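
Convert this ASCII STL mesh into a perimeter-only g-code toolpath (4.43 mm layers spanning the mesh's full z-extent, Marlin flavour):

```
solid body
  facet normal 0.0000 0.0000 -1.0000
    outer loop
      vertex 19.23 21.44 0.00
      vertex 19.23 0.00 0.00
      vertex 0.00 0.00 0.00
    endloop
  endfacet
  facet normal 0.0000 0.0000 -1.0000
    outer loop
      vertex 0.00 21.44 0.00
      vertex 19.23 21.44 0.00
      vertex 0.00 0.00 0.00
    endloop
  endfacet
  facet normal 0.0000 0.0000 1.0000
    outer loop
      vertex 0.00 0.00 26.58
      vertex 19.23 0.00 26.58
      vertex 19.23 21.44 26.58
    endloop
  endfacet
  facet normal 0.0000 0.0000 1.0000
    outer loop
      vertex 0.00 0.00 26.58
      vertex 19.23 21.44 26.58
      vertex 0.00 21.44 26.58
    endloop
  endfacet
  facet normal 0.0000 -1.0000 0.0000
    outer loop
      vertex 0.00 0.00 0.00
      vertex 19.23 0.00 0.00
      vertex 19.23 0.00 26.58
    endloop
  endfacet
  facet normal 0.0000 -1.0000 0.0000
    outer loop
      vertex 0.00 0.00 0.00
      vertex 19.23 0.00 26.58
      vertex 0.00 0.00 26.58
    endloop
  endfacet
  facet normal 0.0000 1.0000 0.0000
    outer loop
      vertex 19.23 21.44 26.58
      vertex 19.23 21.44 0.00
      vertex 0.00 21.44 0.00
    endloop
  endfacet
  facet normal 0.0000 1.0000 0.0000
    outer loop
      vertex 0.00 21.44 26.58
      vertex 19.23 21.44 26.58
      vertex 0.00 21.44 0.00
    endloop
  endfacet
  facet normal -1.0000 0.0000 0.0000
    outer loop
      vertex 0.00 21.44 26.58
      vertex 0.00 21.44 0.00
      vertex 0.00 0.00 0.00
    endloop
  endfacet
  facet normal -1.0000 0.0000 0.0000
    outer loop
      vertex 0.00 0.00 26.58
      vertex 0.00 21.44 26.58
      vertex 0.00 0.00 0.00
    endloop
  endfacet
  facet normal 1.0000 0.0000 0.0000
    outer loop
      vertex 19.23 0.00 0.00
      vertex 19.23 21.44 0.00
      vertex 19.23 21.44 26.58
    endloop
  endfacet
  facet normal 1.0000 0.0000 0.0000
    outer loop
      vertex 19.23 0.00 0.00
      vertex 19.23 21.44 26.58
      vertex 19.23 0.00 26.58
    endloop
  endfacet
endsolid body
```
; perimeter-only toolpath
G21 ; units = mm
G90 ; absolute positioning
G28 ; home
; layer 1
G0 Z4.43
G0 X0.00 Y0.00
G1 X19.23 Y0.00
G1 X19.23 Y21.44
G1 X0.00 Y21.44
G1 X0.00 Y0.00
; layer 2
G0 Z8.86
G0 X0.00 Y0.00
G1 X19.23 Y0.00
G1 X19.23 Y21.44
G1 X0.00 Y21.44
G1 X0.00 Y0.00
; layer 3
G0 Z13.29
G0 X0.00 Y0.00
G1 X19.23 Y0.00
G1 X19.23 Y21.44
G1 X0.00 Y21.44
G1 X0.00 Y0.00
; layer 4
G0 Z17.72
G0 X0.00 Y0.00
G1 X19.23 Y0.00
G1 X19.23 Y21.44
G1 X0.00 Y21.44
G1 X0.00 Y0.00
; layer 5
G0 Z22.15
G0 X0.00 Y0.00
G1 X19.23 Y0.00
G1 X19.23 Y21.44
G1 X0.00 Y21.44
G1 X0.00 Y0.00
; layer 6
G0 Z26.58
G0 X0.00 Y0.00
G1 X19.23 Y0.00
G1 X19.23 Y21.44
G1 X0.00 Y21.44
G1 X0.00 Y0.00
M2 ; end

The solid is a rectangular box, roughly 19.2 × 21.4 mm footprint and 26.6 mm tall. Slicing at Δz = 4.43 mm — 6 equal slices spanning the solid's height, so layer i sits at z = i·h/6 — gives 6 non-empty perimeters. Each is a 4-segment closed polygon; G0 lifts to the layer z and rapids to the start vertex, then G1 traces the edges.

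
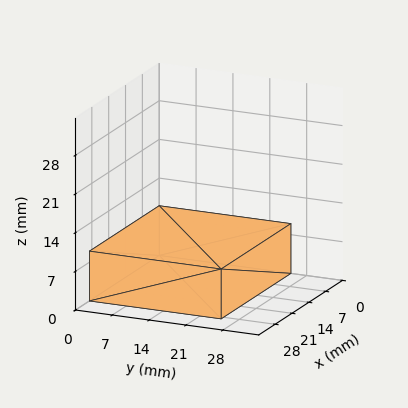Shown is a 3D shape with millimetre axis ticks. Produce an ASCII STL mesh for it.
Reading the render: the shape is a rectangular box, roughly 29 × 25 mm footprint and 9 mm tall (dimensions read to the nearest mm from the axis ticks). For the STL, each face is triangulated and given an outward normal.

solid part
  facet normal 0.0000 0.0000 -1.0000
    outer loop
      vertex 29.0 25.0 0.0
      vertex 29.0 0.0 0.0
      vertex 0.0 0.0 0.0
    endloop
  endfacet
  facet normal 0.0000 0.0000 -1.0000
    outer loop
      vertex 0.0 25.0 0.0
      vertex 29.0 25.0 0.0
      vertex 0.0 0.0 0.0
    endloop
  endfacet
  facet normal 0.0000 0.0000 1.0000
    outer loop
      vertex 0.0 0.0 9.0
      vertex 29.0 0.0 9.0
      vertex 29.0 25.0 9.0
    endloop
  endfacet
  facet normal 0.0000 0.0000 1.0000
    outer loop
      vertex 0.0 0.0 9.0
      vertex 29.0 25.0 9.0
      vertex 0.0 25.0 9.0
    endloop
  endfacet
  facet normal 0.0000 -1.0000 0.0000
    outer loop
      vertex 0.0 0.0 0.0
      vertex 29.0 0.0 0.0
      vertex 29.0 0.0 9.0
    endloop
  endfacet
  facet normal 0.0000 -1.0000 0.0000
    outer loop
      vertex 0.0 0.0 0.0
      vertex 29.0 0.0 9.0
      vertex 0.0 0.0 9.0
    endloop
  endfacet
  facet normal 0.0000 1.0000 0.0000
    outer loop
      vertex 29.0 25.0 9.0
      vertex 29.0 25.0 0.0
      vertex 0.0 25.0 0.0
    endloop
  endfacet
  facet normal 0.0000 1.0000 0.0000
    outer loop
      vertex 0.0 25.0 9.0
      vertex 29.0 25.0 9.0
      vertex 0.0 25.0 0.0
    endloop
  endfacet
  facet normal -1.0000 0.0000 0.0000
    outer loop
      vertex 0.0 25.0 9.0
      vertex 0.0 25.0 0.0
      vertex 0.0 0.0 0.0
    endloop
  endfacet
  facet normal -1.0000 0.0000 0.0000
    outer loop
      vertex 0.0 0.0 9.0
      vertex 0.0 25.0 9.0
      vertex 0.0 0.0 0.0
    endloop
  endfacet
  facet normal 1.0000 0.0000 0.0000
    outer loop
      vertex 29.0 0.0 0.0
      vertex 29.0 25.0 0.0
      vertex 29.0 25.0 9.0
    endloop
  endfacet
  facet normal 1.0000 0.0000 0.0000
    outer loop
      vertex 29.0 0.0 0.0
      vertex 29.0 25.0 9.0
      vertex 29.0 0.0 9.0
    endloop
  endfacet
endsolid part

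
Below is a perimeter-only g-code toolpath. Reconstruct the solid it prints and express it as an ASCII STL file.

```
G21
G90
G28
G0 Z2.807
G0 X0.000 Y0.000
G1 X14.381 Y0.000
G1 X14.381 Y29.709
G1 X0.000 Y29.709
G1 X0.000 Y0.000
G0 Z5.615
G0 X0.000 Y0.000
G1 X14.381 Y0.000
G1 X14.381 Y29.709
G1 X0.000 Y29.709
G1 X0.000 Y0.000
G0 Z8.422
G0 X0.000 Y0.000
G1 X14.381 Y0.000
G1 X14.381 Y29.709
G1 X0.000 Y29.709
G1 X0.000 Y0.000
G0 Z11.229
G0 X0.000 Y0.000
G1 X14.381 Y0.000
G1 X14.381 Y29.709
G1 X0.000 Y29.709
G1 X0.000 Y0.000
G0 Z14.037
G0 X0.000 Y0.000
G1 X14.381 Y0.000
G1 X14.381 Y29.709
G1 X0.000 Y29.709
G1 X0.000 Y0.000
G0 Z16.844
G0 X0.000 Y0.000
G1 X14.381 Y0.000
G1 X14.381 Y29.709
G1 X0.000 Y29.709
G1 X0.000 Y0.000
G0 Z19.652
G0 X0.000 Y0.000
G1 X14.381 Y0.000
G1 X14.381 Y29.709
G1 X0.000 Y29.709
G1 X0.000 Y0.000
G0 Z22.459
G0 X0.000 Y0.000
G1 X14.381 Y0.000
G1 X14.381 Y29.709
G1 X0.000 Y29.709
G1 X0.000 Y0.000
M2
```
solid part
  facet normal 0.0000 0.0000 -1.0000
    outer loop
      vertex 14.381 29.709 0.000
      vertex 14.381 0.000 0.000
      vertex 0.000 0.000 0.000
    endloop
  endfacet
  facet normal 0.0000 0.0000 -1.0000
    outer loop
      vertex 0.000 29.709 0.000
      vertex 14.381 29.709 0.000
      vertex 0.000 0.000 0.000
    endloop
  endfacet
  facet normal 0.0000 0.0000 1.0000
    outer loop
      vertex 0.000 0.000 22.459
      vertex 14.381 0.000 22.459
      vertex 14.381 29.709 22.459
    endloop
  endfacet
  facet normal 0.0000 0.0000 1.0000
    outer loop
      vertex 0.000 0.000 22.459
      vertex 14.381 29.709 22.459
      vertex 0.000 29.709 22.459
    endloop
  endfacet
  facet normal 0.0000 -1.0000 0.0000
    outer loop
      vertex 0.000 0.000 0.000
      vertex 14.381 0.000 0.000
      vertex 14.381 0.000 22.459
    endloop
  endfacet
  facet normal 0.0000 -1.0000 0.0000
    outer loop
      vertex 0.000 0.000 0.000
      vertex 14.381 0.000 22.459
      vertex 0.000 0.000 22.459
    endloop
  endfacet
  facet normal 0.0000 1.0000 0.0000
    outer loop
      vertex 14.381 29.709 22.459
      vertex 14.381 29.709 0.000
      vertex 0.000 29.709 0.000
    endloop
  endfacet
  facet normal 0.0000 1.0000 0.0000
    outer loop
      vertex 0.000 29.709 22.459
      vertex 14.381 29.709 22.459
      vertex 0.000 29.709 0.000
    endloop
  endfacet
  facet normal -1.0000 0.0000 0.0000
    outer loop
      vertex 0.000 29.709 22.459
      vertex 0.000 29.709 0.000
      vertex 0.000 0.000 0.000
    endloop
  endfacet
  facet normal -1.0000 0.0000 0.0000
    outer loop
      vertex 0.000 0.000 22.459
      vertex 0.000 29.709 22.459
      vertex 0.000 0.000 0.000
    endloop
  endfacet
  facet normal 1.0000 0.0000 0.0000
    outer loop
      vertex 14.381 0.000 0.000
      vertex 14.381 29.709 0.000
      vertex 14.381 29.709 22.459
    endloop
  endfacet
  facet normal 1.0000 0.0000 0.0000
    outer loop
      vertex 14.381 0.000 0.000
      vertex 14.381 29.709 22.459
      vertex 14.381 0.000 22.459
    endloop
  endfacet
endsolid part

The G0 Z moves step by Δz≈2.807 mm. Every layer's G1 loop is the same polygon, so the solid is a straight extrusion of it from z=0 to z≈22.5. Closing with flat bottom and top caps and triangulating gives 12 facets — a rectangular box, roughly 14.4 × 29.7 mm footprint and 22.5 mm tall.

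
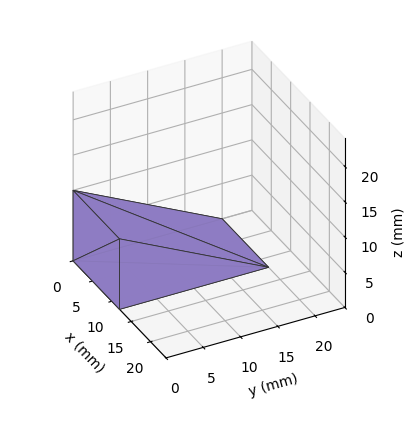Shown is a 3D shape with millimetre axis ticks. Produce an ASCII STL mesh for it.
Reading the render: the shape is a wedge (ramp): 12 × 20 mm base, rising to 10 mm along the y=0 edge and sloping linearly to z=0 at y=20 (dimensions read to the nearest mm from the axis ticks). For the STL, each face is triangulated and given an outward normal.

solid part
  facet normal 0.0000 0.0000 -1.0000
    outer loop
      vertex 12.0 20.0 0.0
      vertex 12.0 0.0 0.0
      vertex 0.0 0.0 0.0
    endloop
  endfacet
  facet normal 0.0000 0.0000 -1.0000
    outer loop
      vertex 0.0 20.0 0.0
      vertex 12.0 20.0 0.0
      vertex 0.0 0.0 0.0
    endloop
  endfacet
  facet normal 0.0000 -1.0000 0.0000
    outer loop
      vertex 0.0 0.0 0.0
      vertex 12.0 0.0 0.0
      vertex 12.0 0.0 10.0
    endloop
  endfacet
  facet normal 0.0000 -1.0000 0.0000
    outer loop
      vertex 0.0 0.0 0.0
      vertex 12.0 0.0 10.0
      vertex 0.0 0.0 10.0
    endloop
  endfacet
  facet normal 0.0000 0.4472 0.8944
    outer loop
      vertex 0.0 0.0 10.0
      vertex 12.0 0.0 10.0
      vertex 12.0 20.0 0.0
    endloop
  endfacet
  facet normal 0.0000 0.4472 0.8944
    outer loop
      vertex 0.0 0.0 10.0
      vertex 12.0 20.0 0.0
      vertex 0.0 20.0 0.0
    endloop
  endfacet
  facet normal -1.0000 0.0000 0.0000
    outer loop
      vertex 0.0 0.0 10.0
      vertex 0.0 20.0 0.0
      vertex 0.0 0.0 0.0
    endloop
  endfacet
  facet normal 1.0000 0.0000 0.0000
    outer loop
      vertex 12.0 0.0 0.0
      vertex 12.0 20.0 0.0
      vertex 12.0 0.0 10.0
    endloop
  endfacet
endsolid part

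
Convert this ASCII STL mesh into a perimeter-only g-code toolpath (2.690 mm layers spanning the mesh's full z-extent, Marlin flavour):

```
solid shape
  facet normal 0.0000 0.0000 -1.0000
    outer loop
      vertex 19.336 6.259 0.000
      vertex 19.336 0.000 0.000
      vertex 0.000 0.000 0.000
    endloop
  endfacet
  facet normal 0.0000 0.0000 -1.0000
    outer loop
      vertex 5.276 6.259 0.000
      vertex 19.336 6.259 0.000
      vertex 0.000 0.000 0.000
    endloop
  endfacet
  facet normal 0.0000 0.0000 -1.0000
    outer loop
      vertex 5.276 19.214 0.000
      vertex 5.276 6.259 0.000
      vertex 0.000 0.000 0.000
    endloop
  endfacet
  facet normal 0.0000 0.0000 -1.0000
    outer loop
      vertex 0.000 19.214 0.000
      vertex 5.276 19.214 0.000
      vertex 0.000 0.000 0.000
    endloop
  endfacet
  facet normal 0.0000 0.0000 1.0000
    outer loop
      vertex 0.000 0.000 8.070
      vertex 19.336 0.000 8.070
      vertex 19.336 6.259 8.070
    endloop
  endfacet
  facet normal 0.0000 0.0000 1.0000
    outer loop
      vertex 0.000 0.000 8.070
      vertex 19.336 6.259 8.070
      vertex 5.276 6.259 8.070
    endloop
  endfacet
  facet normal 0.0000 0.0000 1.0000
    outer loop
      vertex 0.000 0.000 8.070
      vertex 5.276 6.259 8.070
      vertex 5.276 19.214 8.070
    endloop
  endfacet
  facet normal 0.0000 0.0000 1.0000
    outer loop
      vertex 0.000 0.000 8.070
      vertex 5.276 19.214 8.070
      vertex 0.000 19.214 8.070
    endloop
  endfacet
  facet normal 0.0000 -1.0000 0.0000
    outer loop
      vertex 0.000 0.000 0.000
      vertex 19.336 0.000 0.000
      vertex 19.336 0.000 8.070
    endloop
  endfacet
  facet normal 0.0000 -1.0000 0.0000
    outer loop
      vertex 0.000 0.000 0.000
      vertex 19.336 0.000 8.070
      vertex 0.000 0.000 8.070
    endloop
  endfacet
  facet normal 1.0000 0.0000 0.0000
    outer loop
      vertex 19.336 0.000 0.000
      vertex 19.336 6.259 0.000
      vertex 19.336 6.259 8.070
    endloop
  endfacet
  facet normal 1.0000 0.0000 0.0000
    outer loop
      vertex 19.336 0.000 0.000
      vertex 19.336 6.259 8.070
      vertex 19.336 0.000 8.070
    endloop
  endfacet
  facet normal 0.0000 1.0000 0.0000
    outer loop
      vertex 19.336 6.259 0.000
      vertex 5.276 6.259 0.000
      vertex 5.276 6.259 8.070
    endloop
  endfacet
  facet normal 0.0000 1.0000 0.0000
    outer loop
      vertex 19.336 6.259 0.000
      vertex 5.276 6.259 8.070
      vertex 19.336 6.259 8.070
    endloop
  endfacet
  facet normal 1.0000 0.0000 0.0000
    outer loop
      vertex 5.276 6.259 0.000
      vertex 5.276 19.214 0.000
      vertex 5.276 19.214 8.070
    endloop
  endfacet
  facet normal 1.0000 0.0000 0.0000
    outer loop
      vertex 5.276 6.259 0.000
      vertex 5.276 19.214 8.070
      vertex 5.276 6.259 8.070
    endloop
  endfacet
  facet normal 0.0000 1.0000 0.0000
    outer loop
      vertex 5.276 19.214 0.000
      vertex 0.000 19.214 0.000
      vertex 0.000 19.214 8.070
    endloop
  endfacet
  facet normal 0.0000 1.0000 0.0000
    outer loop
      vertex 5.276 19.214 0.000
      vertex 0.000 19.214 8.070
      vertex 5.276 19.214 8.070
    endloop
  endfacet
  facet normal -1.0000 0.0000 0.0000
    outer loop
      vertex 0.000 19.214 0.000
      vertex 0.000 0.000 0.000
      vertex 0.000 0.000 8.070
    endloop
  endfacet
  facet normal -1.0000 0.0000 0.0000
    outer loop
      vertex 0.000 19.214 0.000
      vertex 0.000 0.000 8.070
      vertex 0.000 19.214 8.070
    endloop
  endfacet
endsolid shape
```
; perimeter-only toolpath
G21 ; units = mm
G90 ; absolute positioning
G28 ; home
; layer 1
G0 Z2.690
G0 X0.000 Y0.000
G1 X19.336 Y0.000
G1 X19.336 Y6.259
G1 X5.276 Y6.259
G1 X5.276 Y19.214
G1 X0.000 Y19.214
G1 X0.000 Y0.000
; layer 2
G0 Z5.380
G0 X0.000 Y0.000
G1 X19.336 Y0.000
G1 X19.336 Y6.259
G1 X5.276 Y6.259
G1 X5.276 Y19.214
G1 X0.000 Y19.214
G1 X0.000 Y0.000
; layer 3
G0 Z8.070
G0 X0.000 Y0.000
G1 X19.336 Y0.000
G1 X19.336 Y6.259
G1 X5.276 Y6.259
G1 X5.276 Y19.214
G1 X0.000 Y19.214
G1 X0.000 Y0.000
M2 ; end

The solid is an L-shaped prism: outer 19.3 × 19.2 mm, arm thicknesses ≈ 6.26 mm (horizontal) and 5.28 mm (vertical), extruded 8.07 mm in z. Slicing at Δz = 2.690 mm — 3 equal slices spanning the solid's height, so layer i sits at z = i·h/3 — gives 3 non-empty perimeters. Each is a 6-segment closed polygon; G0 lifts to the layer z and rapids to the start vertex, then G1 traces the edges.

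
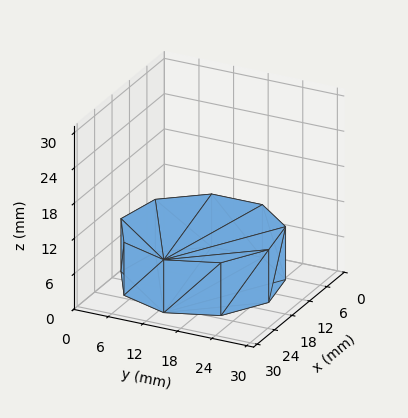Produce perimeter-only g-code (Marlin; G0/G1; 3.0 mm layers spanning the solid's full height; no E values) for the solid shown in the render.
Reading the render: the shape is a regular 9-sided prism (a cylinder approximated with 9 flat sides), circumscribed radius ≈ 13 mm, height ≈ 9 mm (dimensions read to the nearest mm from the axis ticks). For the g-code, the solid's height is divided into equal slices at the stated Δz and each level perimeter traced with G1 moves after a G0 lift.

; perimeter-only toolpath
G21 ; units = mm
G90 ; absolute positioning
G28 ; home
; layer 1
G0 Z3.0
G0 X26.0 Y13.0
G1 X23.0 Y21.4
G1 X15.3 Y25.8
G1 X6.5 Y24.3
G1 X0.8 Y17.4
G1 X0.8 Y8.6
G1 X6.5 Y1.7
G1 X15.3 Y0.2
G1 X23.0 Y4.6
G1 X26.0 Y13.0
; layer 2
G0 Z6.0
G0 X26.0 Y13.0
G1 X23.0 Y21.4
G1 X15.3 Y25.8
G1 X6.5 Y24.3
G1 X0.8 Y17.4
G1 X0.8 Y8.6
G1 X6.5 Y1.7
G1 X15.3 Y0.2
G1 X23.0 Y4.6
G1 X26.0 Y13.0
; layer 3
G0 Z9.0
G0 X26.0 Y13.0
G1 X23.0 Y21.4
G1 X15.3 Y25.8
G1 X6.5 Y24.3
G1 X0.8 Y17.4
G1 X0.8 Y8.6
G1 X6.5 Y1.7
G1 X15.3 Y0.2
G1 X23.0 Y4.6
G1 X26.0 Y13.0
M2 ; end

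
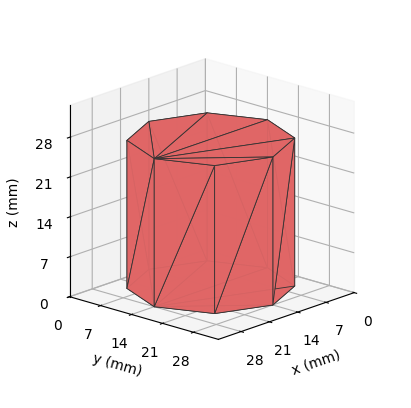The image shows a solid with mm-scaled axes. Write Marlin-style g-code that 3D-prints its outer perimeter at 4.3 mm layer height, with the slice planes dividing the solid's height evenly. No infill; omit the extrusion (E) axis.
Reading the render: the shape is a regular 8-sided prism (a cylinder approximated with 8 flat sides), circumscribed radius ≈ 14 mm, height ≈ 26 mm (dimensions read to the nearest mm from the axis ticks). For the g-code, the solid's height is divided into equal slices at the stated Δz and each level perimeter traced with G1 moves after a G0 lift.

; perimeter-only toolpath
G21 ; units = mm
G90 ; absolute positioning
G28 ; home
; layer 1
G0 Z4.3
G0 X28.0 Y14.0
G1 X23.9 Y23.9
G1 X14.0 Y28.0
G1 X4.1 Y23.9
G1 X0.0 Y14.0
G1 X4.1 Y4.1
G1 X14.0 Y0.0
G1 X23.9 Y4.1
G1 X28.0 Y14.0
; layer 2
G0 Z8.7
G0 X28.0 Y14.0
G1 X23.9 Y23.9
G1 X14.0 Y28.0
G1 X4.1 Y23.9
G1 X0.0 Y14.0
G1 X4.1 Y4.1
G1 X14.0 Y0.0
G1 X23.9 Y4.1
G1 X28.0 Y14.0
; layer 3
G0 Z13.0
G0 X28.0 Y14.0
G1 X23.9 Y23.9
G1 X14.0 Y28.0
G1 X4.1 Y23.9
G1 X0.0 Y14.0
G1 X4.1 Y4.1
G1 X14.0 Y0.0
G1 X23.9 Y4.1
G1 X28.0 Y14.0
; layer 4
G0 Z17.3
G0 X28.0 Y14.0
G1 X23.9 Y23.9
G1 X14.0 Y28.0
G1 X4.1 Y23.9
G1 X0.0 Y14.0
G1 X4.1 Y4.1
G1 X14.0 Y0.0
G1 X23.9 Y4.1
G1 X28.0 Y14.0
; layer 5
G0 Z21.7
G0 X28.0 Y14.0
G1 X23.9 Y23.9
G1 X14.0 Y28.0
G1 X4.1 Y23.9
G1 X0.0 Y14.0
G1 X4.1 Y4.1
G1 X14.0 Y0.0
G1 X23.9 Y4.1
G1 X28.0 Y14.0
; layer 6
G0 Z26.0
G0 X28.0 Y14.0
G1 X23.9 Y23.9
G1 X14.0 Y28.0
G1 X4.1 Y23.9
G1 X0.0 Y14.0
G1 X4.1 Y4.1
G1 X14.0 Y0.0
G1 X23.9 Y4.1
G1 X28.0 Y14.0
M2 ; end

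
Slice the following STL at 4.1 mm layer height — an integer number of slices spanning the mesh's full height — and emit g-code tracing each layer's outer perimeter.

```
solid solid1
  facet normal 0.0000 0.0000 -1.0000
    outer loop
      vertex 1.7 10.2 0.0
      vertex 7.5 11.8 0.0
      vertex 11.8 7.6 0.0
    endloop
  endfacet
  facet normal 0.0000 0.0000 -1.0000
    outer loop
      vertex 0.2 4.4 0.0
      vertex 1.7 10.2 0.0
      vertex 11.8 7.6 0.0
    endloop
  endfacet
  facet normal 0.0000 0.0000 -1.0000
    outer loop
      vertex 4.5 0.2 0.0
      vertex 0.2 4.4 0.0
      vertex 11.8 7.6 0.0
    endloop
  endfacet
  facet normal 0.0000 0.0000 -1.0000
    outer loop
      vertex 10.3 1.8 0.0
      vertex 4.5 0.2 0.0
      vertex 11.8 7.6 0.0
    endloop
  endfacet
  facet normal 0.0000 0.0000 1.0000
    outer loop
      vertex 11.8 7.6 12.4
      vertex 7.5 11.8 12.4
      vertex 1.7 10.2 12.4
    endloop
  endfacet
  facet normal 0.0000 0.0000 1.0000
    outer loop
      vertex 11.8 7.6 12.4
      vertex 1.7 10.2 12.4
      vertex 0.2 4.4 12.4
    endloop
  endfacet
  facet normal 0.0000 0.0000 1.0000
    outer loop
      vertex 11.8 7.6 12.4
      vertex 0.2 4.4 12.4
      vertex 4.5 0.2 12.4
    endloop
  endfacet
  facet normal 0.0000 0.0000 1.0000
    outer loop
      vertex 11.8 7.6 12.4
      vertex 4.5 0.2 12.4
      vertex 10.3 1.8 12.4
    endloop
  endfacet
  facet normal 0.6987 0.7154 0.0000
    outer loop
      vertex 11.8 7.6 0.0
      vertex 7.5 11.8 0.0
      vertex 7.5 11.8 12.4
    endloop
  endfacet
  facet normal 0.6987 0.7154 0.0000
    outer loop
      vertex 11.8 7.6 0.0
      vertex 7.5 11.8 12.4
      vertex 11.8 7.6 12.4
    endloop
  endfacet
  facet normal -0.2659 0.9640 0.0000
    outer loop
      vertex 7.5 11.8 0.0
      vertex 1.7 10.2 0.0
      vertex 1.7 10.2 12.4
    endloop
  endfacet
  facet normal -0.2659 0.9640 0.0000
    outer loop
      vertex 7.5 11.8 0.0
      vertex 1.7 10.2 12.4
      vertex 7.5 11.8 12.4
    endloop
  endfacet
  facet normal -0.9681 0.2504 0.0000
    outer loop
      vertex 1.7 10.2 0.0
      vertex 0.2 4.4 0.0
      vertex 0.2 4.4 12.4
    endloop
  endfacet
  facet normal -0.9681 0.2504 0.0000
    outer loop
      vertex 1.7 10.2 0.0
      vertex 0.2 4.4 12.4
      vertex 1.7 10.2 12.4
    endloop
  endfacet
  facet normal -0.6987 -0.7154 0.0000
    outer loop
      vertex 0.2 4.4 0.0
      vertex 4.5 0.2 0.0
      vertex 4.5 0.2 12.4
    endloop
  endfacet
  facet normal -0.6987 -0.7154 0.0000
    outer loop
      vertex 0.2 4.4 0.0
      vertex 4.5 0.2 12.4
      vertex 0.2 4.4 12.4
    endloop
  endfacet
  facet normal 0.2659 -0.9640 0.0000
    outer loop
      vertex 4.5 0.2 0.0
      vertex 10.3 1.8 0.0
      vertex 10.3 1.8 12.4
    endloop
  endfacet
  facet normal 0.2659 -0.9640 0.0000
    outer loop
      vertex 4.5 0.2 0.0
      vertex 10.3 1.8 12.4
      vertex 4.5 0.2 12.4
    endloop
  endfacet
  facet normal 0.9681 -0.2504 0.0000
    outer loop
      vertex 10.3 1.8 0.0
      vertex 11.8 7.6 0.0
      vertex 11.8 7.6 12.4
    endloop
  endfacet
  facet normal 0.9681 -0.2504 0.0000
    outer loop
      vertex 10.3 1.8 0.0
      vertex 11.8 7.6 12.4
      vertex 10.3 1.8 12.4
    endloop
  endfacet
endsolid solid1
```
; perimeter-only toolpath
G21 ; units = mm
G90 ; absolute positioning
G28 ; home
; layer 1
G0 Z4.1
G0 X11.8 Y7.6
G1 X7.5 Y11.8
G1 X1.7 Y10.2
G1 X0.2 Y4.4
G1 X4.5 Y0.2
G1 X10.3 Y1.8
G1 X11.8 Y7.6
; layer 2
G0 Z8.3
G0 X11.8 Y7.6
G1 X7.5 Y11.8
G1 X1.7 Y10.2
G1 X0.2 Y4.4
G1 X4.5 Y0.2
G1 X10.3 Y1.8
G1 X11.8 Y7.6
; layer 3
G0 Z12.4
G0 X11.8 Y7.6
G1 X7.5 Y11.8
G1 X1.7 Y10.2
G1 X0.2 Y4.4
G1 X4.5 Y0.2
G1 X10.3 Y1.8
G1 X11.8 Y7.6
M2 ; end

The solid is a regular 6-sided prism (a cylinder approximated with 6 flat sides), circumscribed radius ≈ 6 mm, height ≈ 12.4 mm. Slicing at Δz = 4.1 mm — 3 equal slices spanning the solid's height, so layer i sits at z = i·h/3 — gives 3 non-empty perimeters. Each is a 6-segment closed polygon; G0 lifts to the layer z and rapids to the start vertex, then G1 traces the edges.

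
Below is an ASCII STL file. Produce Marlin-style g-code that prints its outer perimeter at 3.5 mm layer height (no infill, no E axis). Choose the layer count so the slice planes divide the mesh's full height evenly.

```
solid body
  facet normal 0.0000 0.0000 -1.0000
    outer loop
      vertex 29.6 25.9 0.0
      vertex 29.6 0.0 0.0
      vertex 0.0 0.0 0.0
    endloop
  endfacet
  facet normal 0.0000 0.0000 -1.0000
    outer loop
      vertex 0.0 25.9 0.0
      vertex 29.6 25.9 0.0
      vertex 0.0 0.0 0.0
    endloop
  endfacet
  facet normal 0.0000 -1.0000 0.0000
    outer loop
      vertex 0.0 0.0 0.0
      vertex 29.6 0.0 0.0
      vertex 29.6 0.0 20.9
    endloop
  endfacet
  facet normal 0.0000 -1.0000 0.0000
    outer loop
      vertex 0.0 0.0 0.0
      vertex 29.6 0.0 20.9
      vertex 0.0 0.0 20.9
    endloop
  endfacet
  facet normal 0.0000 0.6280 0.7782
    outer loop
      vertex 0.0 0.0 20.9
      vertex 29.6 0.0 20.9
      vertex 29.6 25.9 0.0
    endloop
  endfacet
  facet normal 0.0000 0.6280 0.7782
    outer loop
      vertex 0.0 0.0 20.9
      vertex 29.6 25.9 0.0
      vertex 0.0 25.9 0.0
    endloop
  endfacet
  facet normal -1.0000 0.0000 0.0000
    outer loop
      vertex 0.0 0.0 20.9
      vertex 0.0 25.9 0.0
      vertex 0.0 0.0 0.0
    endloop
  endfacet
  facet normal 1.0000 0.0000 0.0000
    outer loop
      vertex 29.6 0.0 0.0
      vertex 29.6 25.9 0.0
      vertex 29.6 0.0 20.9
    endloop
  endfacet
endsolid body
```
; perimeter-only toolpath
G21 ; units = mm
G90 ; absolute positioning
G28 ; home
; layer 1
G0 Z3.5
G0 X0.0 Y0.0
G1 X29.6 Y0.0
G1 X29.6 Y21.6
G1 X0.0 Y21.6
G1 X0.0 Y0.0
; layer 2
G0 Z7.0
G0 X0.0 Y0.0
G1 X29.6 Y0.0
G1 X29.6 Y17.3
G1 X0.0 Y17.3
G1 X0.0 Y0.0
; layer 3
G0 Z10.4
G0 X0.0 Y0.0
G1 X29.6 Y0.0
G1 X29.6 Y12.9
G1 X0.0 Y12.9
G1 X0.0 Y0.0
; layer 4
G0 Z13.9
G0 X0.0 Y0.0
G1 X29.6 Y0.0
G1 X29.6 Y8.6
G1 X0.0 Y8.6
G1 X0.0 Y0.0
; layer 5
G0 Z17.4
G0 X0.0 Y0.0
G1 X29.6 Y0.0
G1 X29.6 Y4.3
G1 X0.0 Y4.3
G1 X0.0 Y0.0
M2 ; end

The solid is a wedge (ramp): 29.6 × 25.9 mm base, rising to 20.9 mm along the y=0 edge and sloping linearly to z=0 at y=25.9. Slicing at Δz = 3.5 mm — 6 equal slices spanning the solid's height, so layer i sits at z = i·h/6 — gives 5 non-empty perimeters. Each is a 4-segment closed polygon; G0 lifts to the layer z and rapids to the start vertex, then G1 traces the edges. The cross-section shrinks linearly with z (the slice at the apex is degenerate and omitted).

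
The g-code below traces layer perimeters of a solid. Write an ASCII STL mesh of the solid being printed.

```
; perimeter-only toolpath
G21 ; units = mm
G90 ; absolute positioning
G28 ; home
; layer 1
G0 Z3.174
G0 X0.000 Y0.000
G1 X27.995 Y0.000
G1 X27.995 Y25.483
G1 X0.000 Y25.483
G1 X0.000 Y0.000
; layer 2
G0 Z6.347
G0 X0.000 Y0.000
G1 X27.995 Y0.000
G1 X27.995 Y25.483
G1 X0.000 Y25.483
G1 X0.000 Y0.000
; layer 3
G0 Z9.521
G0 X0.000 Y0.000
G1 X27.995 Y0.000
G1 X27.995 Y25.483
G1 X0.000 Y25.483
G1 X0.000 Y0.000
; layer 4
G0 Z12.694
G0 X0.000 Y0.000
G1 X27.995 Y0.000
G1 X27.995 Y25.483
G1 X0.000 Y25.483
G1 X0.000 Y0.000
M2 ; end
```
solid part
  facet normal 0.0000 0.0000 -1.0000
    outer loop
      vertex 27.995 25.483 0.000
      vertex 27.995 0.000 0.000
      vertex 0.000 0.000 0.000
    endloop
  endfacet
  facet normal 0.0000 0.0000 -1.0000
    outer loop
      vertex 0.000 25.483 0.000
      vertex 27.995 25.483 0.000
      vertex 0.000 0.000 0.000
    endloop
  endfacet
  facet normal 0.0000 0.0000 1.0000
    outer loop
      vertex 0.000 0.000 12.694
      vertex 27.995 0.000 12.694
      vertex 27.995 25.483 12.694
    endloop
  endfacet
  facet normal 0.0000 0.0000 1.0000
    outer loop
      vertex 0.000 0.000 12.694
      vertex 27.995 25.483 12.694
      vertex 0.000 25.483 12.694
    endloop
  endfacet
  facet normal 0.0000 -1.0000 0.0000
    outer loop
      vertex 0.000 0.000 0.000
      vertex 27.995 0.000 0.000
      vertex 27.995 0.000 12.694
    endloop
  endfacet
  facet normal 0.0000 -1.0000 0.0000
    outer loop
      vertex 0.000 0.000 0.000
      vertex 27.995 0.000 12.694
      vertex 0.000 0.000 12.694
    endloop
  endfacet
  facet normal 0.0000 1.0000 0.0000
    outer loop
      vertex 27.995 25.483 12.694
      vertex 27.995 25.483 0.000
      vertex 0.000 25.483 0.000
    endloop
  endfacet
  facet normal 0.0000 1.0000 0.0000
    outer loop
      vertex 0.000 25.483 12.694
      vertex 27.995 25.483 12.694
      vertex 0.000 25.483 0.000
    endloop
  endfacet
  facet normal -1.0000 0.0000 0.0000
    outer loop
      vertex 0.000 25.483 12.694
      vertex 0.000 25.483 0.000
      vertex 0.000 0.000 0.000
    endloop
  endfacet
  facet normal -1.0000 0.0000 0.0000
    outer loop
      vertex 0.000 0.000 12.694
      vertex 0.000 25.483 12.694
      vertex 0.000 0.000 0.000
    endloop
  endfacet
  facet normal 1.0000 0.0000 0.0000
    outer loop
      vertex 27.995 0.000 0.000
      vertex 27.995 25.483 0.000
      vertex 27.995 25.483 12.694
    endloop
  endfacet
  facet normal 1.0000 0.0000 0.0000
    outer loop
      vertex 27.995 0.000 0.000
      vertex 27.995 25.483 12.694
      vertex 27.995 0.000 12.694
    endloop
  endfacet
endsolid part

The G0 Z moves step by Δz≈3.174 mm. Every layer's G1 loop is the same polygon, so the solid is a straight extrusion of it from z=0 to z≈12.7. Closing with flat bottom and top caps and triangulating gives 12 facets — a rectangular box, roughly 28 × 25.5 mm footprint and 12.7 mm tall.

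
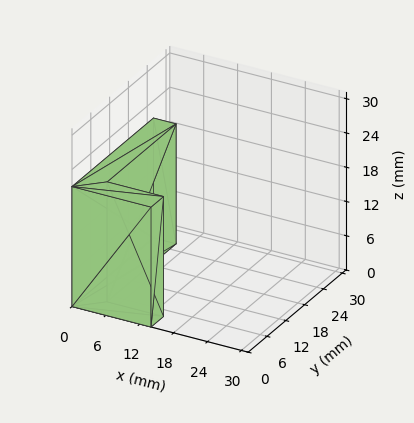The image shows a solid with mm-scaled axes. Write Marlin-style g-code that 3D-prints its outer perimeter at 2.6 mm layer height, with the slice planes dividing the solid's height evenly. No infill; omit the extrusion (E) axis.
Reading the render: the shape is an L-shaped prism: outer 14 × 26 mm, arm thicknesses ≈ 4 mm (horizontal) and 4 mm (vertical), extruded 21 mm in z (dimensions read to the nearest mm from the axis ticks). For the g-code, the solid's height is divided into equal slices at the stated Δz and each level perimeter traced with G1 moves after a G0 lift.

; perimeter-only toolpath
G21 ; units = mm
G90 ; absolute positioning
G28 ; home
; layer 1
G0 Z2.6
G0 X0.0 Y0.0
G1 X14.0 Y0.0
G1 X14.0 Y4.0
G1 X4.0 Y4.0
G1 X4.0 Y26.0
G1 X0.0 Y26.0
G1 X0.0 Y0.0
; layer 2
G0 Z5.2
G0 X0.0 Y0.0
G1 X14.0 Y0.0
G1 X14.0 Y4.0
G1 X4.0 Y4.0
G1 X4.0 Y26.0
G1 X0.0 Y26.0
G1 X0.0 Y0.0
; layer 3
G0 Z7.9
G0 X0.0 Y0.0
G1 X14.0 Y0.0
G1 X14.0 Y4.0
G1 X4.0 Y4.0
G1 X4.0 Y26.0
G1 X0.0 Y26.0
G1 X0.0 Y0.0
; layer 4
G0 Z10.5
G0 X0.0 Y0.0
G1 X14.0 Y0.0
G1 X14.0 Y4.0
G1 X4.0 Y4.0
G1 X4.0 Y26.0
G1 X0.0 Y26.0
G1 X0.0 Y0.0
; layer 5
G0 Z13.1
G0 X0.0 Y0.0
G1 X14.0 Y0.0
G1 X14.0 Y4.0
G1 X4.0 Y4.0
G1 X4.0 Y26.0
G1 X0.0 Y26.0
G1 X0.0 Y0.0
; layer 6
G0 Z15.8
G0 X0.0 Y0.0
G1 X14.0 Y0.0
G1 X14.0 Y4.0
G1 X4.0 Y4.0
G1 X4.0 Y26.0
G1 X0.0 Y26.0
G1 X0.0 Y0.0
; layer 7
G0 Z18.4
G0 X0.0 Y0.0
G1 X14.0 Y0.0
G1 X14.0 Y4.0
G1 X4.0 Y4.0
G1 X4.0 Y26.0
G1 X0.0 Y26.0
G1 X0.0 Y0.0
; layer 8
G0 Z21.0
G0 X0.0 Y0.0
G1 X14.0 Y0.0
G1 X14.0 Y4.0
G1 X4.0 Y4.0
G1 X4.0 Y26.0
G1 X0.0 Y26.0
G1 X0.0 Y0.0
M2 ; end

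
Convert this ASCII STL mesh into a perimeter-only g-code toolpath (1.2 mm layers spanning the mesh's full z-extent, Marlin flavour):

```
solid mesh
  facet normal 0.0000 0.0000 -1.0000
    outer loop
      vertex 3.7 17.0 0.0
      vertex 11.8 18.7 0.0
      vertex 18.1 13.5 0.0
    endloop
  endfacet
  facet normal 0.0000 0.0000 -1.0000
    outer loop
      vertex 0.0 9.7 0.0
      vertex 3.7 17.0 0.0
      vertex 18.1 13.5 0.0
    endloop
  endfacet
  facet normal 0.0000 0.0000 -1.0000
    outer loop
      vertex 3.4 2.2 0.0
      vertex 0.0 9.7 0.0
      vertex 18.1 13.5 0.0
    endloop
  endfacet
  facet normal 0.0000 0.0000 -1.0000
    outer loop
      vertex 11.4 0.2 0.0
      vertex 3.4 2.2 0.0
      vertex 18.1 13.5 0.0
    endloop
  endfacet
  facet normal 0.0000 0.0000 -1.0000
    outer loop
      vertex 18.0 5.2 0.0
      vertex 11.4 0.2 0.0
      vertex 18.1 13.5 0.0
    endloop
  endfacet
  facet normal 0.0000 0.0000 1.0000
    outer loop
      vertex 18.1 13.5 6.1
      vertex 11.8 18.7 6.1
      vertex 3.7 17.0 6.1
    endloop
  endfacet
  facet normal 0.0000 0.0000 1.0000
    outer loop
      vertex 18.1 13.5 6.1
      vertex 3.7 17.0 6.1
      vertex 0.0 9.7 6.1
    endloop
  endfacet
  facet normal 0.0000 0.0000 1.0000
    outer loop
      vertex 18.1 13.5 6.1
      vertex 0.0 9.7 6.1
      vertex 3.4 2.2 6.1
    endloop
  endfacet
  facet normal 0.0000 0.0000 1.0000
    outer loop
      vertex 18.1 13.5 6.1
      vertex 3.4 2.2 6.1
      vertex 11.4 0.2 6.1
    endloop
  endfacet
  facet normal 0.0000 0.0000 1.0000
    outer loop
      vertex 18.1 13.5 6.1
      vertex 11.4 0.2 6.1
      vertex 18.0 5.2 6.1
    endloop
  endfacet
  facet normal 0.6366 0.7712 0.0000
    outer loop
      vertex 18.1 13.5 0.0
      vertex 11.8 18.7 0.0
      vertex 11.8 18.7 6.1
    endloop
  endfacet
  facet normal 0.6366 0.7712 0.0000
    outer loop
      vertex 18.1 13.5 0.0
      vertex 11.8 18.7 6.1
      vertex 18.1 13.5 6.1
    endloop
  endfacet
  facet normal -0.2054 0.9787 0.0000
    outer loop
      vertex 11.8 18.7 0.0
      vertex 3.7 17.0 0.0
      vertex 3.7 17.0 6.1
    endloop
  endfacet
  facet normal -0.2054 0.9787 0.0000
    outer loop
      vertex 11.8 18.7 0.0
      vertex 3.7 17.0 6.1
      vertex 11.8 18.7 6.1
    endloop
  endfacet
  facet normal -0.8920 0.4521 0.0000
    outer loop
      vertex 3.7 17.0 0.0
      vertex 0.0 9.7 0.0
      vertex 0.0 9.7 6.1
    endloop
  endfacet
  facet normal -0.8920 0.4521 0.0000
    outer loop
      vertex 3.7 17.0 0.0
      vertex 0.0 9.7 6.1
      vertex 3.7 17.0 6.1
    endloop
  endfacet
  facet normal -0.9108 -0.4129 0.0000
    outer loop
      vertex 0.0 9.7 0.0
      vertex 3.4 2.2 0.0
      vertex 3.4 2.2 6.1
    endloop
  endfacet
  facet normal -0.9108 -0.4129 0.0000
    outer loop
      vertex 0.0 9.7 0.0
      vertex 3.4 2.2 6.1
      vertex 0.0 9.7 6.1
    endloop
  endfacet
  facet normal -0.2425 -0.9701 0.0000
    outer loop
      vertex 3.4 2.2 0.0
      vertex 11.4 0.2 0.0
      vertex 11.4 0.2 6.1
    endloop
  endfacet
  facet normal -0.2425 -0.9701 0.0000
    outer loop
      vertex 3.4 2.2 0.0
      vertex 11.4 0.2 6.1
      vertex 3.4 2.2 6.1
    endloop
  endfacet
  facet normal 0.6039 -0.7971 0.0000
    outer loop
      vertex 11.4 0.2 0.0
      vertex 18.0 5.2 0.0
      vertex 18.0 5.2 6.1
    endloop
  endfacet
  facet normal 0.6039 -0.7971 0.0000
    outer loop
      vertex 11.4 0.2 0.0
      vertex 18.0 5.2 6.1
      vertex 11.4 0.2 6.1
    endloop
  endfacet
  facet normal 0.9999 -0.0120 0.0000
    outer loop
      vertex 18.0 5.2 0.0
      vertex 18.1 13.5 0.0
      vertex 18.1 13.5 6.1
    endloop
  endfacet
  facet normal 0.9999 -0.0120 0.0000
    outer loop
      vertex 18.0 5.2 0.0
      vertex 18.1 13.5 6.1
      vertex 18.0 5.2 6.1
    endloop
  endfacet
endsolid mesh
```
; perimeter-only toolpath
G21 ; units = mm
G90 ; absolute positioning
G28 ; home
; layer 1
G0 Z1.2
G0 X18.1 Y13.5
G1 X11.8 Y18.7
G1 X3.7 Y17.0
G1 X0.0 Y9.7
G1 X3.4 Y2.2
G1 X11.4 Y0.2
G1 X18.0 Y5.2
G1 X18.1 Y13.5
; layer 2
G0 Z2.4
G0 X18.1 Y13.5
G1 X11.8 Y18.7
G1 X3.7 Y17.0
G1 X0.0 Y9.7
G1 X3.4 Y2.2
G1 X11.4 Y0.2
G1 X18.0 Y5.2
G1 X18.1 Y13.5
; layer 3
G0 Z3.7
G0 X18.1 Y13.5
G1 X11.8 Y18.7
G1 X3.7 Y17.0
G1 X0.0 Y9.7
G1 X3.4 Y2.2
G1 X11.4 Y0.2
G1 X18.0 Y5.2
G1 X18.1 Y13.5
; layer 4
G0 Z4.9
G0 X18.1 Y13.5
G1 X11.8 Y18.7
G1 X3.7 Y17.0
G1 X0.0 Y9.7
G1 X3.4 Y2.2
G1 X11.4 Y0.2
G1 X18.0 Y5.2
G1 X18.1 Y13.5
; layer 5
G0 Z6.1
G0 X18.1 Y13.5
G1 X11.8 Y18.7
G1 X3.7 Y17.0
G1 X0.0 Y9.7
G1 X3.4 Y2.2
G1 X11.4 Y0.2
G1 X18.0 Y5.2
G1 X18.1 Y13.5
M2 ; end

The solid is a regular 7-sided prism (a cylinder approximated with 7 flat sides), circumscribed radius ≈ 9.5 mm, height ≈ 6.1 mm. Slicing at Δz = 1.2 mm — 5 equal slices spanning the solid's height, so layer i sits at z = i·h/5 — gives 5 non-empty perimeters. Each is a 7-segment closed polygon; G0 lifts to the layer z and rapids to the start vertex, then G1 traces the edges.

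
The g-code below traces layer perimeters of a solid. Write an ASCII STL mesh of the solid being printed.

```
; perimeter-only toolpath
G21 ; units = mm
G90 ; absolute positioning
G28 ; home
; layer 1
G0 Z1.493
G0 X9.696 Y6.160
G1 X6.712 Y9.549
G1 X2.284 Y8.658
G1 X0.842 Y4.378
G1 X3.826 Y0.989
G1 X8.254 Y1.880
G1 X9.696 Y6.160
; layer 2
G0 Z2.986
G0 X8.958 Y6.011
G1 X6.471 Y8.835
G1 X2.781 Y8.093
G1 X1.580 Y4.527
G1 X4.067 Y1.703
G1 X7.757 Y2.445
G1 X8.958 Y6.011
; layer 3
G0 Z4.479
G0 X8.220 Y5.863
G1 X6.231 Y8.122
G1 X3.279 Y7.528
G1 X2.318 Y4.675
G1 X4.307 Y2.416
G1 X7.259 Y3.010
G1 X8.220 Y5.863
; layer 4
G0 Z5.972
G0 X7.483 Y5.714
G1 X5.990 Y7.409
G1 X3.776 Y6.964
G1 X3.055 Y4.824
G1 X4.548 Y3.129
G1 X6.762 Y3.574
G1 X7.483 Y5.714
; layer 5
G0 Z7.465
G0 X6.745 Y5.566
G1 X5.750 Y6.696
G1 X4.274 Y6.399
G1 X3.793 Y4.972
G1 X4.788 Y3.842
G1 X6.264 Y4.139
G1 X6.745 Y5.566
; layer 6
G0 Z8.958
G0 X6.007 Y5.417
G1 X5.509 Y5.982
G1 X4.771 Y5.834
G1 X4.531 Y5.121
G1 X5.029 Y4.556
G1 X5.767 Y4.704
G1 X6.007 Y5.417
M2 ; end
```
solid part
  facet normal 0.0000 0.0000 -1.0000
    outer loop
      vertex 1.786 9.223 0.000
      vertex 6.952 10.262 0.000
      vertex 10.434 6.308 0.000
    endloop
  endfacet
  facet normal 0.0000 0.0000 -1.0000
    outer loop
      vertex 0.104 4.230 0.000
      vertex 1.786 9.223 0.000
      vertex 10.434 6.308 0.000
    endloop
  endfacet
  facet normal 0.0000 0.0000 -1.0000
    outer loop
      vertex 3.586 0.276 0.000
      vertex 0.104 4.230 0.000
      vertex 10.434 6.308 0.000
    endloop
  endfacet
  facet normal 0.0000 0.0000 -1.0000
    outer loop
      vertex 8.752 1.315 0.000
      vertex 3.586 0.276 0.000
      vertex 10.434 6.308 0.000
    endloop
  endfacet
  facet normal 0.6878 0.6057 0.4001
    outer loop
      vertex 10.434 6.308 0.000
      vertex 6.952 10.262 0.000
      vertex 5.269 5.269 10.451
    endloop
  endfacet
  facet normal -0.1807 0.8985 0.4001
    outer loop
      vertex 6.952 10.262 0.000
      vertex 1.786 9.223 0.000
      vertex 5.269 5.269 10.451
    endloop
  endfacet
  facet normal -0.8685 0.2926 0.4001
    outer loop
      vertex 1.786 9.223 0.000
      vertex 0.104 4.230 0.000
      vertex 5.269 5.269 10.451
    endloop
  endfacet
  facet normal -0.6878 -0.6057 0.4001
    outer loop
      vertex 0.104 4.230 0.000
      vertex 3.586 0.276 0.000
      vertex 5.269 5.269 10.451
    endloop
  endfacet
  facet normal 0.1807 -0.8985 0.4001
    outer loop
      vertex 3.586 0.276 0.000
      vertex 8.752 1.315 0.000
      vertex 5.269 5.269 10.451
    endloop
  endfacet
  facet normal 0.8685 -0.2926 0.4001
    outer loop
      vertex 8.752 1.315 0.000
      vertex 10.434 6.308 0.000
      vertex 5.269 5.269 10.451
    endloop
  endfacet
endsolid part

The G0 Z moves step by Δz≈1.493 mm. The G1 loops shrink linearly with z, so the solid tapers from its base footprint up to z≈10.5. Closing with a flat bottom cap and the tapered top and triangulating gives 10 facets — a regular 6-sided pyramid, base circumscribed radius ≈ 5.27 mm, apex at z ≈ 10.5 mm.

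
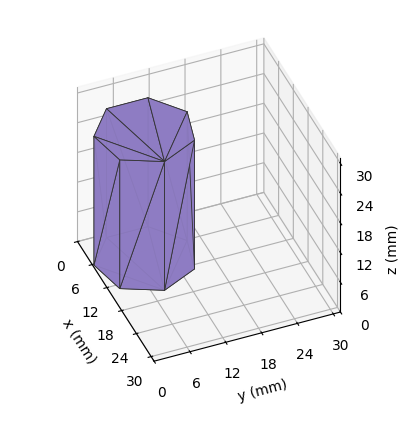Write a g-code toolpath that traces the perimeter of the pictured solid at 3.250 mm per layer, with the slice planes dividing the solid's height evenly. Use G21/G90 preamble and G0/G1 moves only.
Reading the render: the shape is a regular 7-sided prism (a cylinder approximated with 7 flat sides), circumscribed radius ≈ 8 mm, height ≈ 26 mm (dimensions read to the nearest mm from the axis ticks). For the g-code, the solid's height is divided into equal slices at the stated Δz and each level perimeter traced with G1 moves after a G0 lift.

; perimeter-only toolpath
G21 ; units = mm
G90 ; absolute positioning
G28 ; home
; layer 1
G0 Z3.250
G0 X16.000 Y8.000
G1 X12.988 Y14.255
G1 X6.220 Y15.799
G1 X0.792 Y11.471
G1 X0.792 Y4.529
G1 X6.220 Y0.201
G1 X12.988 Y1.745
G1 X16.000 Y8.000
; layer 2
G0 Z6.500
G0 X16.000 Y8.000
G1 X12.988 Y14.255
G1 X6.220 Y15.799
G1 X0.792 Y11.471
G1 X0.792 Y4.529
G1 X6.220 Y0.201
G1 X12.988 Y1.745
G1 X16.000 Y8.000
; layer 3
G0 Z9.750
G0 X16.000 Y8.000
G1 X12.988 Y14.255
G1 X6.220 Y15.799
G1 X0.792 Y11.471
G1 X0.792 Y4.529
G1 X6.220 Y0.201
G1 X12.988 Y1.745
G1 X16.000 Y8.000
; layer 4
G0 Z13.000
G0 X16.000 Y8.000
G1 X12.988 Y14.255
G1 X6.220 Y15.799
G1 X0.792 Y11.471
G1 X0.792 Y4.529
G1 X6.220 Y0.201
G1 X12.988 Y1.745
G1 X16.000 Y8.000
; layer 5
G0 Z16.250
G0 X16.000 Y8.000
G1 X12.988 Y14.255
G1 X6.220 Y15.799
G1 X0.792 Y11.471
G1 X0.792 Y4.529
G1 X6.220 Y0.201
G1 X12.988 Y1.745
G1 X16.000 Y8.000
; layer 6
G0 Z19.500
G0 X16.000 Y8.000
G1 X12.988 Y14.255
G1 X6.220 Y15.799
G1 X0.792 Y11.471
G1 X0.792 Y4.529
G1 X6.220 Y0.201
G1 X12.988 Y1.745
G1 X16.000 Y8.000
; layer 7
G0 Z22.750
G0 X16.000 Y8.000
G1 X12.988 Y14.255
G1 X6.220 Y15.799
G1 X0.792 Y11.471
G1 X0.792 Y4.529
G1 X6.220 Y0.201
G1 X12.988 Y1.745
G1 X16.000 Y8.000
; layer 8
G0 Z26.000
G0 X16.000 Y8.000
G1 X12.988 Y14.255
G1 X6.220 Y15.799
G1 X0.792 Y11.471
G1 X0.792 Y4.529
G1 X6.220 Y0.201
G1 X12.988 Y1.745
G1 X16.000 Y8.000
M2 ; end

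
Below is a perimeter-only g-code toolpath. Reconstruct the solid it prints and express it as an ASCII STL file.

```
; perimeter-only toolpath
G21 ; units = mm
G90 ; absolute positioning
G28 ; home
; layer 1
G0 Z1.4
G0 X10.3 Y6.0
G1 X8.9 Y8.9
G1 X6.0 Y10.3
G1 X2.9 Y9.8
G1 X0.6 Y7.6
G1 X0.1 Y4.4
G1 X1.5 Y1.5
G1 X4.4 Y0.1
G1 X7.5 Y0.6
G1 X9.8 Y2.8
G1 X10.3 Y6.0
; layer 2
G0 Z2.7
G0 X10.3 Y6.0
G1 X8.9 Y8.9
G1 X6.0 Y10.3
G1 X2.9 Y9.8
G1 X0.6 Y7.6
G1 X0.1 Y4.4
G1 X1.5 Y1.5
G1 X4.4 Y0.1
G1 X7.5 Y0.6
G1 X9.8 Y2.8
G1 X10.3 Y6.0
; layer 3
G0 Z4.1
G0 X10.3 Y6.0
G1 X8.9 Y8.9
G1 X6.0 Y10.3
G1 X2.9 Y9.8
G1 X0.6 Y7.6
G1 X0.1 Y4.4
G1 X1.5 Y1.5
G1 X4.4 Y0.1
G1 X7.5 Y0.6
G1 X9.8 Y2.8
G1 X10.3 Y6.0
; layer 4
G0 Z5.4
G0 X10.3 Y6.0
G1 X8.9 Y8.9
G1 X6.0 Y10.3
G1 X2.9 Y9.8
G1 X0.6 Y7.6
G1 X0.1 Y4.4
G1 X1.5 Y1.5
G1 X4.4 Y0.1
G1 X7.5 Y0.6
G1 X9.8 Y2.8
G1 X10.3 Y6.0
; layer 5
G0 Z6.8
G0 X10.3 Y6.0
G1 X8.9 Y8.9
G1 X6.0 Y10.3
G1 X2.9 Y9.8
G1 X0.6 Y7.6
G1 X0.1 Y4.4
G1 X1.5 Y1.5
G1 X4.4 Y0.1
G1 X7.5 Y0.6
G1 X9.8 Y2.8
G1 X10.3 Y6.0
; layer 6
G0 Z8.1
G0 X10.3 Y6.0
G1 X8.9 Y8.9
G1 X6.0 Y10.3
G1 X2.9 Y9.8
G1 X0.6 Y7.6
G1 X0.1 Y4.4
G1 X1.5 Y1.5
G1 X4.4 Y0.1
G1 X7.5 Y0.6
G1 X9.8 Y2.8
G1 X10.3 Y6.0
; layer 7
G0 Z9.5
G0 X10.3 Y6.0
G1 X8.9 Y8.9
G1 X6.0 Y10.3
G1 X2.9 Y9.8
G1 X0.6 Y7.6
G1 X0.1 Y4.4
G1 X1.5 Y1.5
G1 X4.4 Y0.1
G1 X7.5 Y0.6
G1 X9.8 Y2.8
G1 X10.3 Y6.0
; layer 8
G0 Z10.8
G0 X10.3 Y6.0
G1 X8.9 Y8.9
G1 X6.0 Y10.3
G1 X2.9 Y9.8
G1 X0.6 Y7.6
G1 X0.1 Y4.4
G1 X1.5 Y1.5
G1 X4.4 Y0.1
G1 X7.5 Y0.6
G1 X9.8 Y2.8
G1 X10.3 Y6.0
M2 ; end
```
solid part
  facet normal 0.0000 0.0000 -1.0000
    outer loop
      vertex 6.0 10.3 0.0
      vertex 8.9 8.9 0.0
      vertex 10.3 6.0 0.0
    endloop
  endfacet
  facet normal 0.0000 0.0000 -1.0000
    outer loop
      vertex 2.9 9.8 0.0
      vertex 6.0 10.3 0.0
      vertex 10.3 6.0 0.0
    endloop
  endfacet
  facet normal 0.0000 0.0000 -1.0000
    outer loop
      vertex 0.6 7.6 0.0
      vertex 2.9 9.8 0.0
      vertex 10.3 6.0 0.0
    endloop
  endfacet
  facet normal 0.0000 0.0000 -1.0000
    outer loop
      vertex 0.1 4.4 0.0
      vertex 0.6 7.6 0.0
      vertex 10.3 6.0 0.0
    endloop
  endfacet
  facet normal 0.0000 0.0000 -1.0000
    outer loop
      vertex 1.5 1.5 0.0
      vertex 0.1 4.4 0.0
      vertex 10.3 6.0 0.0
    endloop
  endfacet
  facet normal 0.0000 0.0000 -1.0000
    outer loop
      vertex 4.4 0.1 0.0
      vertex 1.5 1.5 0.0
      vertex 10.3 6.0 0.0
    endloop
  endfacet
  facet normal 0.0000 0.0000 -1.0000
    outer loop
      vertex 7.5 0.6 0.0
      vertex 4.4 0.1 0.0
      vertex 10.3 6.0 0.0
    endloop
  endfacet
  facet normal 0.0000 0.0000 -1.0000
    outer loop
      vertex 9.8 2.8 0.0
      vertex 7.5 0.6 0.0
      vertex 10.3 6.0 0.0
    endloop
  endfacet
  facet normal 0.0000 0.0000 1.0000
    outer loop
      vertex 10.3 6.0 10.8
      vertex 8.9 8.9 10.8
      vertex 6.0 10.3 10.8
    endloop
  endfacet
  facet normal 0.0000 0.0000 1.0000
    outer loop
      vertex 10.3 6.0 10.8
      vertex 6.0 10.3 10.8
      vertex 2.9 9.8 10.8
    endloop
  endfacet
  facet normal 0.0000 0.0000 1.0000
    outer loop
      vertex 10.3 6.0 10.8
      vertex 2.9 9.8 10.8
      vertex 0.6 7.6 10.8
    endloop
  endfacet
  facet normal 0.0000 0.0000 1.0000
    outer loop
      vertex 10.3 6.0 10.8
      vertex 0.6 7.6 10.8
      vertex 0.1 4.4 10.8
    endloop
  endfacet
  facet normal 0.0000 0.0000 1.0000
    outer loop
      vertex 10.3 6.0 10.8
      vertex 0.1 4.4 10.8
      vertex 1.5 1.5 10.8
    endloop
  endfacet
  facet normal 0.0000 0.0000 1.0000
    outer loop
      vertex 10.3 6.0 10.8
      vertex 1.5 1.5 10.8
      vertex 4.4 0.1 10.8
    endloop
  endfacet
  facet normal 0.0000 0.0000 1.0000
    outer loop
      vertex 10.3 6.0 10.8
      vertex 4.4 0.1 10.8
      vertex 7.5 0.6 10.8
    endloop
  endfacet
  facet normal 0.0000 0.0000 1.0000
    outer loop
      vertex 10.3 6.0 10.8
      vertex 7.5 0.6 10.8
      vertex 9.8 2.8 10.8
    endloop
  endfacet
  facet normal 0.9006 0.4347 0.0000
    outer loop
      vertex 10.3 6.0 0.0
      vertex 8.9 8.9 0.0
      vertex 8.9 8.9 10.8
    endloop
  endfacet
  facet normal 0.9006 0.4347 0.0000
    outer loop
      vertex 10.3 6.0 0.0
      vertex 8.9 8.9 10.8
      vertex 10.3 6.0 10.8
    endloop
  endfacet
  facet normal 0.4347 0.9006 0.0000
    outer loop
      vertex 8.9 8.9 0.0
      vertex 6.0 10.3 0.0
      vertex 6.0 10.3 10.8
    endloop
  endfacet
  facet normal 0.4347 0.9006 0.0000
    outer loop
      vertex 8.9 8.9 0.0
      vertex 6.0 10.3 10.8
      vertex 8.9 8.9 10.8
    endloop
  endfacet
  facet normal -0.1592 0.9872 0.0000
    outer loop
      vertex 6.0 10.3 0.0
      vertex 2.9 9.8 0.0
      vertex 2.9 9.8 10.8
    endloop
  endfacet
  facet normal -0.1592 0.9872 0.0000
    outer loop
      vertex 6.0 10.3 0.0
      vertex 2.9 9.8 10.8
      vertex 6.0 10.3 10.8
    endloop
  endfacet
  facet normal -0.6912 0.7226 0.0000
    outer loop
      vertex 2.9 9.8 0.0
      vertex 0.6 7.6 0.0
      vertex 0.6 7.6 10.8
    endloop
  endfacet
  facet normal -0.6912 0.7226 0.0000
    outer loop
      vertex 2.9 9.8 0.0
      vertex 0.6 7.6 10.8
      vertex 2.9 9.8 10.8
    endloop
  endfacet
  facet normal -0.9880 0.1544 0.0000
    outer loop
      vertex 0.6 7.6 0.0
      vertex 0.1 4.4 0.0
      vertex 0.1 4.4 10.8
    endloop
  endfacet
  facet normal -0.9880 0.1544 0.0000
    outer loop
      vertex 0.6 7.6 0.0
      vertex 0.1 4.4 10.8
      vertex 0.6 7.6 10.8
    endloop
  endfacet
  facet normal -0.9006 -0.4347 0.0000
    outer loop
      vertex 0.1 4.4 0.0
      vertex 1.5 1.5 0.0
      vertex 1.5 1.5 10.8
    endloop
  endfacet
  facet normal -0.9006 -0.4347 0.0000
    outer loop
      vertex 0.1 4.4 0.0
      vertex 1.5 1.5 10.8
      vertex 0.1 4.4 10.8
    endloop
  endfacet
  facet normal -0.4347 -0.9006 0.0000
    outer loop
      vertex 1.5 1.5 0.0
      vertex 4.4 0.1 0.0
      vertex 4.4 0.1 10.8
    endloop
  endfacet
  facet normal -0.4347 -0.9006 0.0000
    outer loop
      vertex 1.5 1.5 0.0
      vertex 4.4 0.1 10.8
      vertex 1.5 1.5 10.8
    endloop
  endfacet
  facet normal 0.1592 -0.9872 0.0000
    outer loop
      vertex 4.4 0.1 0.0
      vertex 7.5 0.6 0.0
      vertex 7.5 0.6 10.8
    endloop
  endfacet
  facet normal 0.1592 -0.9872 0.0000
    outer loop
      vertex 4.4 0.1 0.0
      vertex 7.5 0.6 10.8
      vertex 4.4 0.1 10.8
    endloop
  endfacet
  facet normal 0.6912 -0.7226 0.0000
    outer loop
      vertex 7.5 0.6 0.0
      vertex 9.8 2.8 0.0
      vertex 9.8 2.8 10.8
    endloop
  endfacet
  facet normal 0.6912 -0.7226 0.0000
    outer loop
      vertex 7.5 0.6 0.0
      vertex 9.8 2.8 10.8
      vertex 7.5 0.6 10.8
    endloop
  endfacet
  facet normal 0.9880 -0.1544 0.0000
    outer loop
      vertex 9.8 2.8 0.0
      vertex 10.3 6.0 0.0
      vertex 10.3 6.0 10.8
    endloop
  endfacet
  facet normal 0.9880 -0.1544 0.0000
    outer loop
      vertex 9.8 2.8 0.0
      vertex 10.3 6.0 10.8
      vertex 9.8 2.8 10.8
    endloop
  endfacet
endsolid part

The G0 Z moves step by Δz≈1.4 mm. Every layer's G1 loop is the same polygon, so the solid is a straight extrusion of it from z=0 to z≈10.8. Closing with flat bottom and top caps and triangulating gives 36 facets — a regular 10-sided prism (a cylinder approximated with 10 flat sides), circumscribed radius ≈ 5.2 mm, height ≈ 10.8 mm.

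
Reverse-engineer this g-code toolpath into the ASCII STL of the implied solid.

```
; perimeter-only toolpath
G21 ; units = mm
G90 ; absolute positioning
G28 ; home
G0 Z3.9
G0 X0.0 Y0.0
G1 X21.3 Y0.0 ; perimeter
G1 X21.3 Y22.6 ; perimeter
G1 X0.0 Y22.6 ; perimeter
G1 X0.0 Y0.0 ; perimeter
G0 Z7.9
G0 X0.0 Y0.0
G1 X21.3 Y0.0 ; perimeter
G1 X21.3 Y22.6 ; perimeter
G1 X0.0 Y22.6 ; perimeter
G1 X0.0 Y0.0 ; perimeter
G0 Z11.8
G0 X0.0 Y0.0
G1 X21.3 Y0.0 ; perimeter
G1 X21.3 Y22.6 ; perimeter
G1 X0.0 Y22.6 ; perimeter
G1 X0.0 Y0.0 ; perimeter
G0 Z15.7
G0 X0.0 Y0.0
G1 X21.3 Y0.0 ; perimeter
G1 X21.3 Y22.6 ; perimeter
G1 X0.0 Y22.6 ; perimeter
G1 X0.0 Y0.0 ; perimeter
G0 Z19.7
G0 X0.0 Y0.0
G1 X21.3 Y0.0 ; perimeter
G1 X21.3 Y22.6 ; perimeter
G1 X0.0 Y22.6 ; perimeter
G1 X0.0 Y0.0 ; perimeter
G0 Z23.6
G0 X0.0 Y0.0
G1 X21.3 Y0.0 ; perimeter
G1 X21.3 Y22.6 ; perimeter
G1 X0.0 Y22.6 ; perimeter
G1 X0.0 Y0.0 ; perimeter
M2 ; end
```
solid part
  facet normal 0.0000 0.0000 -1.0000
    outer loop
      vertex 21.3 22.6 0.0
      vertex 21.3 0.0 0.0
      vertex 0.0 0.0 0.0
    endloop
  endfacet
  facet normal 0.0000 0.0000 -1.0000
    outer loop
      vertex 0.0 22.6 0.0
      vertex 21.3 22.6 0.0
      vertex 0.0 0.0 0.0
    endloop
  endfacet
  facet normal 0.0000 0.0000 1.0000
    outer loop
      vertex 0.0 0.0 23.6
      vertex 21.3 0.0 23.6
      vertex 21.3 22.6 23.6
    endloop
  endfacet
  facet normal 0.0000 0.0000 1.0000
    outer loop
      vertex 0.0 0.0 23.6
      vertex 21.3 22.6 23.6
      vertex 0.0 22.6 23.6
    endloop
  endfacet
  facet normal 0.0000 -1.0000 0.0000
    outer loop
      vertex 0.0 0.0 0.0
      vertex 21.3 0.0 0.0
      vertex 21.3 0.0 23.6
    endloop
  endfacet
  facet normal 0.0000 -1.0000 0.0000
    outer loop
      vertex 0.0 0.0 0.0
      vertex 21.3 0.0 23.6
      vertex 0.0 0.0 23.6
    endloop
  endfacet
  facet normal 0.0000 1.0000 0.0000
    outer loop
      vertex 21.3 22.6 23.6
      vertex 21.3 22.6 0.0
      vertex 0.0 22.6 0.0
    endloop
  endfacet
  facet normal 0.0000 1.0000 0.0000
    outer loop
      vertex 0.0 22.6 23.6
      vertex 21.3 22.6 23.6
      vertex 0.0 22.6 0.0
    endloop
  endfacet
  facet normal -1.0000 0.0000 0.0000
    outer loop
      vertex 0.0 22.6 23.6
      vertex 0.0 22.6 0.0
      vertex 0.0 0.0 0.0
    endloop
  endfacet
  facet normal -1.0000 0.0000 0.0000
    outer loop
      vertex 0.0 0.0 23.6
      vertex 0.0 22.6 23.6
      vertex 0.0 0.0 0.0
    endloop
  endfacet
  facet normal 1.0000 0.0000 0.0000
    outer loop
      vertex 21.3 0.0 0.0
      vertex 21.3 22.6 0.0
      vertex 21.3 22.6 23.6
    endloop
  endfacet
  facet normal 1.0000 0.0000 0.0000
    outer loop
      vertex 21.3 0.0 0.0
      vertex 21.3 22.6 23.6
      vertex 21.3 0.0 23.6
    endloop
  endfacet
endsolid part

The G0 Z moves step by Δz≈3.9 mm. Every layer's G1 loop is the same polygon, so the solid is a straight extrusion of it from z=0 to z≈23.6. Closing with flat bottom and top caps and triangulating gives 12 facets — a rectangular box, roughly 21.3 × 22.6 mm footprint and 23.6 mm tall.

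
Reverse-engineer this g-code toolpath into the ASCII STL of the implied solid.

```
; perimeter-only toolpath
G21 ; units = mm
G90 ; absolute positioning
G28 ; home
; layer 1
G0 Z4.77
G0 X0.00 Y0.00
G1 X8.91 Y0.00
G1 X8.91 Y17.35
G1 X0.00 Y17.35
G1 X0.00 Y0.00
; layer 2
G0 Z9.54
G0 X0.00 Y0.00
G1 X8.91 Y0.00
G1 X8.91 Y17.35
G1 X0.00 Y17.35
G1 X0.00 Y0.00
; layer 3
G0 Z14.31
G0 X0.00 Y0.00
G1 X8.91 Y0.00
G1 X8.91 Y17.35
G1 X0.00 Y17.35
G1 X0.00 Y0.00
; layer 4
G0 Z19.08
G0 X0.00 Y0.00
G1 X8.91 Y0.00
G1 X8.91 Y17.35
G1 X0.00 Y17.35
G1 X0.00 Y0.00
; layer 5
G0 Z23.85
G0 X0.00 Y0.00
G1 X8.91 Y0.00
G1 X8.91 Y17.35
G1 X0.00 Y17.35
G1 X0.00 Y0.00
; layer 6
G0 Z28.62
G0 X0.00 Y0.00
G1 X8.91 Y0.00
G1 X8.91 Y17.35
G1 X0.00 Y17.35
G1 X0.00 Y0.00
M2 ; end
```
solid part
  facet normal 0.0000 0.0000 -1.0000
    outer loop
      vertex 8.91 17.35 0.00
      vertex 8.91 0.00 0.00
      vertex 0.00 0.00 0.00
    endloop
  endfacet
  facet normal 0.0000 0.0000 -1.0000
    outer loop
      vertex 0.00 17.35 0.00
      vertex 8.91 17.35 0.00
      vertex 0.00 0.00 0.00
    endloop
  endfacet
  facet normal 0.0000 0.0000 1.0000
    outer loop
      vertex 0.00 0.00 28.62
      vertex 8.91 0.00 28.62
      vertex 8.91 17.35 28.62
    endloop
  endfacet
  facet normal 0.0000 0.0000 1.0000
    outer loop
      vertex 0.00 0.00 28.62
      vertex 8.91 17.35 28.62
      vertex 0.00 17.35 28.62
    endloop
  endfacet
  facet normal 0.0000 -1.0000 0.0000
    outer loop
      vertex 0.00 0.00 0.00
      vertex 8.91 0.00 0.00
      vertex 8.91 0.00 28.62
    endloop
  endfacet
  facet normal 0.0000 -1.0000 0.0000
    outer loop
      vertex 0.00 0.00 0.00
      vertex 8.91 0.00 28.62
      vertex 0.00 0.00 28.62
    endloop
  endfacet
  facet normal 0.0000 1.0000 0.0000
    outer loop
      vertex 8.91 17.35 28.62
      vertex 8.91 17.35 0.00
      vertex 0.00 17.35 0.00
    endloop
  endfacet
  facet normal 0.0000 1.0000 0.0000
    outer loop
      vertex 0.00 17.35 28.62
      vertex 8.91 17.35 28.62
      vertex 0.00 17.35 0.00
    endloop
  endfacet
  facet normal -1.0000 0.0000 0.0000
    outer loop
      vertex 0.00 17.35 28.62
      vertex 0.00 17.35 0.00
      vertex 0.00 0.00 0.00
    endloop
  endfacet
  facet normal -1.0000 0.0000 0.0000
    outer loop
      vertex 0.00 0.00 28.62
      vertex 0.00 17.35 28.62
      vertex 0.00 0.00 0.00
    endloop
  endfacet
  facet normal 1.0000 0.0000 0.0000
    outer loop
      vertex 8.91 0.00 0.00
      vertex 8.91 17.35 0.00
      vertex 8.91 17.35 28.62
    endloop
  endfacet
  facet normal 1.0000 0.0000 0.0000
    outer loop
      vertex 8.91 0.00 0.00
      vertex 8.91 17.35 28.62
      vertex 8.91 0.00 28.62
    endloop
  endfacet
endsolid part

The G0 Z moves step by Δz≈4.77 mm. Every layer's G1 loop is the same polygon, so the solid is a straight extrusion of it from z=0 to z≈28.6. Closing with flat bottom and top caps and triangulating gives 12 facets — a rectangular box, roughly 8.91 × 17.4 mm footprint and 28.6 mm tall.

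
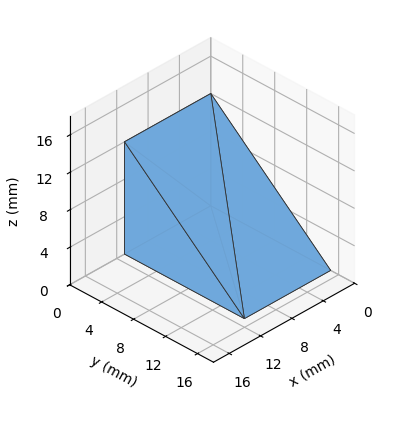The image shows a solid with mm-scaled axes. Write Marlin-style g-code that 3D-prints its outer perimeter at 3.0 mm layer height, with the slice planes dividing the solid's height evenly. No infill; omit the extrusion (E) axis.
Reading the render: the shape is a wedge (ramp): 11 × 15 mm base, rising to 12 mm along the y=0 edge and sloping linearly to z=0 at y=15 (dimensions read to the nearest mm from the axis ticks). For the g-code, the solid's height is divided into equal slices at the stated Δz and each level perimeter traced with G1 moves after a G0 lift.

; perimeter-only toolpath
G21 ; units = mm
G90 ; absolute positioning
G28 ; home
; layer 1
G0 Z3.0
G0 X0.0 Y0.0
G1 X11.0 Y0.0
G1 X11.0 Y11.2
G1 X0.0 Y11.2
G1 X0.0 Y0.0
; layer 2
G0 Z6.0
G0 X0.0 Y0.0
G1 X11.0 Y0.0
G1 X11.0 Y7.5
G1 X0.0 Y7.5
G1 X0.0 Y0.0
; layer 3
G0 Z9.0
G0 X0.0 Y0.0
G1 X11.0 Y0.0
G1 X11.0 Y3.8
G1 X0.0 Y3.8
G1 X0.0 Y0.0
M2 ; end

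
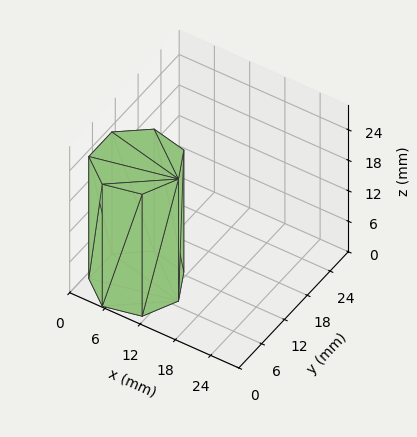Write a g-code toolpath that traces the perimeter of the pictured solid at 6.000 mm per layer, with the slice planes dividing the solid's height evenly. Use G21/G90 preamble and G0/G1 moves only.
Reading the render: the shape is a regular 7-sided prism (a cylinder approximated with 7 flat sides), circumscribed radius ≈ 7 mm, height ≈ 24 mm (dimensions read to the nearest mm from the axis ticks). For the g-code, the solid's height is divided into equal slices at the stated Δz and each level perimeter traced with G1 moves after a G0 lift.

; perimeter-only toolpath
G21 ; units = mm
G90 ; absolute positioning
G28 ; home
; layer 1
G0 Z6.000
G0 X14.000 Y7.000
G1 X11.364 Y12.473
G1 X5.442 Y13.824
G1 X0.693 Y10.037
G1 X0.693 Y3.963
G1 X5.442 Y0.176
G1 X11.364 Y1.527
G1 X14.000 Y7.000
; layer 2
G0 Z12.000
G0 X14.000 Y7.000
G1 X11.364 Y12.473
G1 X5.442 Y13.824
G1 X0.693 Y10.037
G1 X0.693 Y3.963
G1 X5.442 Y0.176
G1 X11.364 Y1.527
G1 X14.000 Y7.000
; layer 3
G0 Z18.000
G0 X14.000 Y7.000
G1 X11.364 Y12.473
G1 X5.442 Y13.824
G1 X0.693 Y10.037
G1 X0.693 Y3.963
G1 X5.442 Y0.176
G1 X11.364 Y1.527
G1 X14.000 Y7.000
; layer 4
G0 Z24.000
G0 X14.000 Y7.000
G1 X11.364 Y12.473
G1 X5.442 Y13.824
G1 X0.693 Y10.037
G1 X0.693 Y3.963
G1 X5.442 Y0.176
G1 X11.364 Y1.527
G1 X14.000 Y7.000
M2 ; end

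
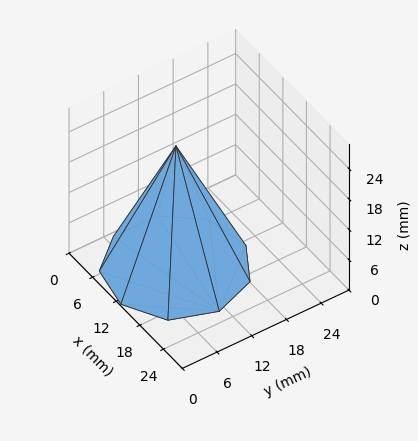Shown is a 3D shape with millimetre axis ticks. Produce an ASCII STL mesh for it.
Reading the render: the shape is a regular 9-sided pyramid, base circumscribed radius ≈ 11 mm, apex at z ≈ 24 mm (dimensions read to the nearest mm from the axis ticks). For the STL, each face is triangulated and given an outward normal.

solid part
  facet normal 0.0000 0.0000 -1.0000
    outer loop
      vertex 12.9 21.8 0.0
      vertex 19.4 18.1 0.0
      vertex 22.0 11.0 0.0
    endloop
  endfacet
  facet normal 0.0000 0.0000 -1.0000
    outer loop
      vertex 5.5 20.5 0.0
      vertex 12.9 21.8 0.0
      vertex 22.0 11.0 0.0
    endloop
  endfacet
  facet normal 0.0000 0.0000 -1.0000
    outer loop
      vertex 0.7 14.8 0.0
      vertex 5.5 20.5 0.0
      vertex 22.0 11.0 0.0
    endloop
  endfacet
  facet normal 0.0000 0.0000 -1.0000
    outer loop
      vertex 0.7 7.2 0.0
      vertex 0.7 14.8 0.0
      vertex 22.0 11.0 0.0
    endloop
  endfacet
  facet normal 0.0000 0.0000 -1.0000
    outer loop
      vertex 5.5 1.5 0.0
      vertex 0.7 7.2 0.0
      vertex 22.0 11.0 0.0
    endloop
  endfacet
  facet normal 0.0000 0.0000 -1.0000
    outer loop
      vertex 12.9 0.2 0.0
      vertex 5.5 1.5 0.0
      vertex 22.0 11.0 0.0
    endloop
  endfacet
  facet normal 0.0000 0.0000 -1.0000
    outer loop
      vertex 19.4 3.9 0.0
      vertex 12.9 0.2 0.0
      vertex 22.0 11.0 0.0
    endloop
  endfacet
  facet normal 0.8625 0.3159 0.3953
    outer loop
      vertex 22.0 11.0 0.0
      vertex 19.4 18.1 0.0
      vertex 11.0 11.0 24.0
    endloop
  endfacet
  facet normal 0.4544 0.7983 0.3952
    outer loop
      vertex 19.4 18.1 0.0
      vertex 12.9 21.8 0.0
      vertex 11.0 11.0 24.0
    endloop
  endfacet
  facet normal -0.1590 0.9050 0.3947
    outer loop
      vertex 12.9 21.8 0.0
      vertex 5.5 20.5 0.0
      vertex 11.0 11.0 24.0
    endloop
  endfacet
  facet normal -0.7026 0.5917 0.3952
    outer loop
      vertex 5.5 20.5 0.0
      vertex 0.7 14.8 0.0
      vertex 11.0 11.0 24.0
    endloop
  endfacet
  facet normal -0.9189 0.0000 0.3944
    outer loop
      vertex 0.7 14.8 0.0
      vertex 0.7 7.2 0.0
      vertex 11.0 11.0 24.0
    endloop
  endfacet
  facet normal -0.7026 -0.5917 0.3952
    outer loop
      vertex 0.7 7.2 0.0
      vertex 5.5 1.5 0.0
      vertex 11.0 11.0 24.0
    endloop
  endfacet
  facet normal -0.1590 -0.9050 0.3947
    outer loop
      vertex 5.5 1.5 0.0
      vertex 12.9 0.2 0.0
      vertex 11.0 11.0 24.0
    endloop
  endfacet
  facet normal 0.4544 -0.7983 0.3952
    outer loop
      vertex 12.9 0.2 0.0
      vertex 19.4 3.9 0.0
      vertex 11.0 11.0 24.0
    endloop
  endfacet
  facet normal 0.8625 -0.3159 0.3953
    outer loop
      vertex 19.4 3.9 0.0
      vertex 22.0 11.0 0.0
      vertex 11.0 11.0 24.0
    endloop
  endfacet
endsolid part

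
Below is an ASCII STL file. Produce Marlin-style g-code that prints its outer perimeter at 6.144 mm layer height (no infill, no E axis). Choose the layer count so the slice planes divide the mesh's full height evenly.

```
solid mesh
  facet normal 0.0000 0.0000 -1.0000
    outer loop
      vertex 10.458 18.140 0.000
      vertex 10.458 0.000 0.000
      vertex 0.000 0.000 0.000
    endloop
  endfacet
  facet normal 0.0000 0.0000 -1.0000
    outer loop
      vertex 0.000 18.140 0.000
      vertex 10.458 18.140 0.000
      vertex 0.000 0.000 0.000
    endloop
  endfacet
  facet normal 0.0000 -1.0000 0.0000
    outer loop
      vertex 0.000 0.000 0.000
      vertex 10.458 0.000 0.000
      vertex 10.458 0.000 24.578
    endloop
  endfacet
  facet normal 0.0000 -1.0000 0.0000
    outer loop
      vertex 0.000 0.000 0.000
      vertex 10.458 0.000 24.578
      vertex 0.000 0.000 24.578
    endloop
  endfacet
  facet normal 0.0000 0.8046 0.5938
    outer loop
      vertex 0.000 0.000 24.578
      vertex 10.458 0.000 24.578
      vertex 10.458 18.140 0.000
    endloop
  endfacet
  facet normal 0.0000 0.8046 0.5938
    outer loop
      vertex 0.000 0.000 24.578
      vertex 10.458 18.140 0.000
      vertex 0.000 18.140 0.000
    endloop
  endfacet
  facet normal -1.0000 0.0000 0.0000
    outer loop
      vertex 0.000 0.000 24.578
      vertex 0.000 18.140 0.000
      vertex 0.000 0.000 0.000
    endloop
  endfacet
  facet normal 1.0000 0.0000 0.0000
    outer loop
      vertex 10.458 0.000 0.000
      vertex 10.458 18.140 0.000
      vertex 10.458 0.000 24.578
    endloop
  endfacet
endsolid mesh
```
; perimeter-only toolpath
G21 ; units = mm
G90 ; absolute positioning
G28 ; home
; layer 1
G0 Z6.144
G0 X0.000 Y0.000
G1 X10.458 Y0.000
G1 X10.458 Y13.605
G1 X0.000 Y13.605
G1 X0.000 Y0.000
; layer 2
G0 Z12.289
G0 X0.000 Y0.000
G1 X10.458 Y0.000
G1 X10.458 Y9.070
G1 X0.000 Y9.070
G1 X0.000 Y0.000
; layer 3
G0 Z18.433
G0 X0.000 Y0.000
G1 X10.458 Y0.000
G1 X10.458 Y4.535
G1 X0.000 Y4.535
G1 X0.000 Y0.000
M2 ; end

The solid is a wedge (ramp): 10.5 × 18.1 mm base, rising to 24.6 mm along the y=0 edge and sloping linearly to z=0 at y=18.1. Slicing at Δz = 6.144 mm — 4 equal slices spanning the solid's height, so layer i sits at z = i·h/4 — gives 3 non-empty perimeters. Each is a 4-segment closed polygon; G0 lifts to the layer z and rapids to the start vertex, then G1 traces the edges. The cross-section shrinks linearly with z (the slice at the apex is degenerate and omitted).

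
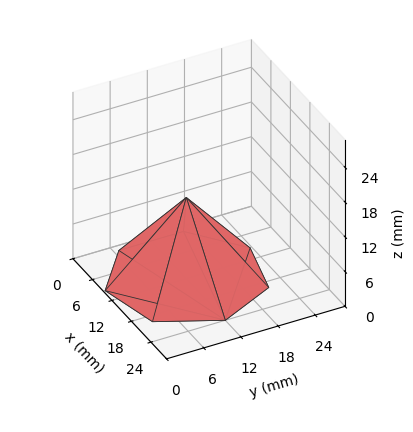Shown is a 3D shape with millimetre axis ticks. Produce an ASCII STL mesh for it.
Reading the render: the shape is a regular 7-sided pyramid, base circumscribed radius ≈ 12 mm, apex at z ≈ 14 mm (dimensions read to the nearest mm from the axis ticks). For the STL, each face is triangulated and given an outward normal.

solid part
  facet normal 0.0000 0.0000 -1.0000
    outer loop
      vertex 9.330 23.699 0.000
      vertex 19.482 21.382 0.000
      vertex 24.000 12.000 0.000
    endloop
  endfacet
  facet normal 0.0000 0.0000 -1.0000
    outer loop
      vertex 1.188 17.207 0.000
      vertex 9.330 23.699 0.000
      vertex 24.000 12.000 0.000
    endloop
  endfacet
  facet normal 0.0000 0.0000 -1.0000
    outer loop
      vertex 1.188 6.793 0.000
      vertex 1.188 17.207 0.000
      vertex 24.000 12.000 0.000
    endloop
  endfacet
  facet normal 0.0000 0.0000 -1.0000
    outer loop
      vertex 9.330 0.301 0.000
      vertex 1.188 6.793 0.000
      vertex 24.000 12.000 0.000
    endloop
  endfacet
  facet normal 0.0000 0.0000 -1.0000
    outer loop
      vertex 19.482 2.618 0.000
      vertex 9.330 0.301 0.000
      vertex 24.000 12.000 0.000
    endloop
  endfacet
  facet normal 0.7131 0.3434 0.6112
    outer loop
      vertex 24.000 12.000 0.000
      vertex 19.482 21.382 0.000
      vertex 12.000 12.000 14.000
    endloop
  endfacet
  facet normal 0.1761 0.7716 0.6112
    outer loop
      vertex 19.482 21.382 0.000
      vertex 9.330 23.699 0.000
      vertex 12.000 12.000 14.000
    endloop
  endfacet
  facet normal -0.4934 0.6188 0.6112
    outer loop
      vertex 9.330 23.699 0.000
      vertex 1.188 17.207 0.000
      vertex 12.000 12.000 14.000
    endloop
  endfacet
  facet normal -0.7915 0.0000 0.6112
    outer loop
      vertex 1.188 17.207 0.000
      vertex 1.188 6.793 0.000
      vertex 12.000 12.000 14.000
    endloop
  endfacet
  facet normal -0.4934 -0.6188 0.6112
    outer loop
      vertex 1.188 6.793 0.000
      vertex 9.330 0.301 0.000
      vertex 12.000 12.000 14.000
    endloop
  endfacet
  facet normal 0.1761 -0.7716 0.6112
    outer loop
      vertex 9.330 0.301 0.000
      vertex 19.482 2.618 0.000
      vertex 12.000 12.000 14.000
    endloop
  endfacet
  facet normal 0.7131 -0.3434 0.6112
    outer loop
      vertex 19.482 2.618 0.000
      vertex 24.000 12.000 0.000
      vertex 12.000 12.000 14.000
    endloop
  endfacet
endsolid part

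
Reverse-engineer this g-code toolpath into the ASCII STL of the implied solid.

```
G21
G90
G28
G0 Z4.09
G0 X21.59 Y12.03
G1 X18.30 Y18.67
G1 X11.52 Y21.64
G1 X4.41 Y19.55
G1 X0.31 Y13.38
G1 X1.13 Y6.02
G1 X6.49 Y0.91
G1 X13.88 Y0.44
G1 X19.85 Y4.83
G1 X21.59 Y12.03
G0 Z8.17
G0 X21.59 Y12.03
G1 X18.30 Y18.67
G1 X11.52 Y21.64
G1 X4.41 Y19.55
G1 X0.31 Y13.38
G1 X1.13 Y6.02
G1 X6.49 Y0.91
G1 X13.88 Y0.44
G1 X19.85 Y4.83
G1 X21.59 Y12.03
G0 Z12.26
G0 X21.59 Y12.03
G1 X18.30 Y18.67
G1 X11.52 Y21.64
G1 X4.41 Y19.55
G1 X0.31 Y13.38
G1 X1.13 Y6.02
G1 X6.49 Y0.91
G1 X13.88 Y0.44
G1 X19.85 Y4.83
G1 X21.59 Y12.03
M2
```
solid part
  facet normal 0.0000 0.0000 -1.0000
    outer loop
      vertex 11.52 21.64 0.00
      vertex 18.30 18.67 0.00
      vertex 21.59 12.03 0.00
    endloop
  endfacet
  facet normal 0.0000 0.0000 -1.0000
    outer loop
      vertex 4.41 19.55 0.00
      vertex 11.52 21.64 0.00
      vertex 21.59 12.03 0.00
    endloop
  endfacet
  facet normal 0.0000 0.0000 -1.0000
    outer loop
      vertex 0.31 13.38 0.00
      vertex 4.41 19.55 0.00
      vertex 21.59 12.03 0.00
    endloop
  endfacet
  facet normal 0.0000 0.0000 -1.0000
    outer loop
      vertex 1.13 6.02 0.00
      vertex 0.31 13.38 0.00
      vertex 21.59 12.03 0.00
    endloop
  endfacet
  facet normal 0.0000 0.0000 -1.0000
    outer loop
      vertex 6.49 0.91 0.00
      vertex 1.13 6.02 0.00
      vertex 21.59 12.03 0.00
    endloop
  endfacet
  facet normal 0.0000 0.0000 -1.0000
    outer loop
      vertex 13.88 0.44 0.00
      vertex 6.49 0.91 0.00
      vertex 21.59 12.03 0.00
    endloop
  endfacet
  facet normal 0.0000 0.0000 -1.0000
    outer loop
      vertex 19.85 4.83 0.00
      vertex 13.88 0.44 0.00
      vertex 21.59 12.03 0.00
    endloop
  endfacet
  facet normal 0.0000 0.0000 1.0000
    outer loop
      vertex 21.59 12.03 12.26
      vertex 18.30 18.67 12.26
      vertex 11.52 21.64 12.26
    endloop
  endfacet
  facet normal 0.0000 0.0000 1.0000
    outer loop
      vertex 21.59 12.03 12.26
      vertex 11.52 21.64 12.26
      vertex 4.41 19.55 12.26
    endloop
  endfacet
  facet normal 0.0000 0.0000 1.0000
    outer loop
      vertex 21.59 12.03 12.26
      vertex 4.41 19.55 12.26
      vertex 0.31 13.38 12.26
    endloop
  endfacet
  facet normal 0.0000 0.0000 1.0000
    outer loop
      vertex 21.59 12.03 12.26
      vertex 0.31 13.38 12.26
      vertex 1.13 6.02 12.26
    endloop
  endfacet
  facet normal 0.0000 0.0000 1.0000
    outer loop
      vertex 21.59 12.03 12.26
      vertex 1.13 6.02 12.26
      vertex 6.49 0.91 12.26
    endloop
  endfacet
  facet normal 0.0000 0.0000 1.0000
    outer loop
      vertex 21.59 12.03 12.26
      vertex 6.49 0.91 12.26
      vertex 13.88 0.44 12.26
    endloop
  endfacet
  facet normal 0.0000 0.0000 1.0000
    outer loop
      vertex 21.59 12.03 12.26
      vertex 13.88 0.44 12.26
      vertex 19.85 4.83 12.26
    endloop
  endfacet
  facet normal 0.8960 0.4440 0.0000
    outer loop
      vertex 21.59 12.03 0.00
      vertex 18.30 18.67 0.00
      vertex 18.30 18.67 12.26
    endloop
  endfacet
  facet normal 0.8960 0.4440 0.0000
    outer loop
      vertex 21.59 12.03 0.00
      vertex 18.30 18.67 12.26
      vertex 21.59 12.03 12.26
    endloop
  endfacet
  facet normal 0.4012 0.9160 0.0000
    outer loop
      vertex 18.30 18.67 0.00
      vertex 11.52 21.64 0.00
      vertex 11.52 21.64 12.26
    endloop
  endfacet
  facet normal 0.4012 0.9160 0.0000
    outer loop
      vertex 18.30 18.67 0.00
      vertex 11.52 21.64 12.26
      vertex 18.30 18.67 12.26
    endloop
  endfacet
  facet normal -0.2820 0.9594 0.0000
    outer loop
      vertex 11.52 21.64 0.00
      vertex 4.41 19.55 0.00
      vertex 4.41 19.55 12.26
    endloop
  endfacet
  facet normal -0.2820 0.9594 0.0000
    outer loop
      vertex 11.52 21.64 0.00
      vertex 4.41 19.55 12.26
      vertex 11.52 21.64 12.26
    endloop
  endfacet
  facet normal -0.8329 0.5535 0.0000
    outer loop
      vertex 4.41 19.55 0.00
      vertex 0.31 13.38 0.00
      vertex 0.31 13.38 12.26
    endloop
  endfacet
  facet normal -0.8329 0.5535 0.0000
    outer loop
      vertex 4.41 19.55 0.00
      vertex 0.31 13.38 12.26
      vertex 4.41 19.55 12.26
    endloop
  endfacet
  facet normal -0.9939 -0.1107 0.0000
    outer loop
      vertex 0.31 13.38 0.00
      vertex 1.13 6.02 0.00
      vertex 1.13 6.02 12.26
    endloop
  endfacet
  facet normal -0.9939 -0.1107 0.0000
    outer loop
      vertex 0.31 13.38 0.00
      vertex 1.13 6.02 12.26
      vertex 0.31 13.38 12.26
    endloop
  endfacet
  facet normal -0.6900 -0.7238 0.0000
    outer loop
      vertex 1.13 6.02 0.00
      vertex 6.49 0.91 0.00
      vertex 6.49 0.91 12.26
    endloop
  endfacet
  facet normal -0.6900 -0.7238 0.0000
    outer loop
      vertex 1.13 6.02 0.00
      vertex 6.49 0.91 12.26
      vertex 1.13 6.02 12.26
    endloop
  endfacet
  facet normal -0.0635 -0.9980 0.0000
    outer loop
      vertex 6.49 0.91 0.00
      vertex 13.88 0.44 0.00
      vertex 13.88 0.44 12.26
    endloop
  endfacet
  facet normal -0.0635 -0.9980 0.0000
    outer loop
      vertex 6.49 0.91 0.00
      vertex 13.88 0.44 12.26
      vertex 6.49 0.91 12.26
    endloop
  endfacet
  facet normal 0.5924 -0.8056 0.0000
    outer loop
      vertex 13.88 0.44 0.00
      vertex 19.85 4.83 0.00
      vertex 19.85 4.83 12.26
    endloop
  endfacet
  facet normal 0.5924 -0.8056 0.0000
    outer loop
      vertex 13.88 0.44 0.00
      vertex 19.85 4.83 12.26
      vertex 13.88 0.44 12.26
    endloop
  endfacet
  facet normal 0.9720 -0.2349 0.0000
    outer loop
      vertex 19.85 4.83 0.00
      vertex 21.59 12.03 0.00
      vertex 21.59 12.03 12.26
    endloop
  endfacet
  facet normal 0.9720 -0.2349 0.0000
    outer loop
      vertex 19.85 4.83 0.00
      vertex 21.59 12.03 12.26
      vertex 19.85 4.83 12.26
    endloop
  endfacet
endsolid part

The G0 Z moves step by Δz≈4.09 mm. Every layer's G1 loop is the same polygon, so the solid is a straight extrusion of it from z=0 to z≈12.3. Closing with flat bottom and top caps and triangulating gives 32 facets — a regular 9-sided prism (a cylinder approximated with 9 flat sides), circumscribed radius ≈ 10.8 mm, height ≈ 12.3 mm.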